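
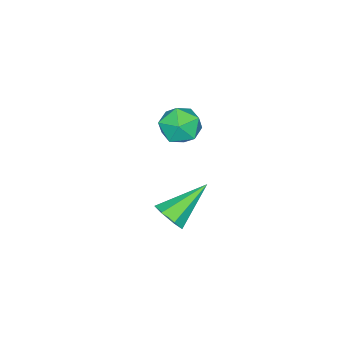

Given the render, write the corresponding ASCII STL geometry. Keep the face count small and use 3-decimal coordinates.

solid 
facet normal -0.267 0.964 0.014
outer loop
vertex 1.828 -0.153 1.444
vertex 0.931 -0.4 1.34
vertex 1.295 -0.312 2.197
endloop
endfacet
facet normal 0.320 0.856 0.407
outer loop
vertex 1.828 -0.153 1.444
vertex 1.295 -0.312 2.197
vertex 2.175 -0.629 2.172
endloop
endfacet
facet normal 0.820 0.572 -0.017
outer loop
vertex 1.828 -0.153 1.444
vertex 2.175 -0.629 2.172
vertex 2.355 -0.912 1.298
endloop
endfacet
facet normal 0.542 0.506 -0.671
outer loop
vertex 1.828 -0.153 1.444
vertex 2.355 -0.912 1.298
vertex 1.587 -0.771 0.784
endloop
endfacet
facet normal -0.130 0.747 -0.652
outer loop
vertex 1.828 -0.153 1.444
vertex 1.587 -0.771 0.784
vertex 0.931 -0.4 1.34
endloop
endfacet
facet normal 0.162 0.377 0.912
outer loop
vertex 2.175 -0.629 2.172
vertex 1.295 -0.312 2.197
vertex 1.493 -1.169 2.516
endloop
endfacet
facet normal -0.787 0.551 0.278
outer loop
vertex 1.295 -0.312 2.197
vertex 0.931 -0.4 1.34
vertex 0.725 -1.028 2.002
endloop
endfacet
facet normal -0.564 0.202 -0.801
outer loop
vertex 0.931 -0.4 1.34
vertex 1.587 -0.771 0.784
vertex 0.905 -1.311 1.128
endloop
endfacet
facet normal 0.522 -0.189 -0.832
outer loop
vertex 1.587 -0.771 0.784
vertex 2.355 -0.912 1.298
vertex 1.785 -1.628 1.103
endloop
endfacet
facet normal 0.971 -0.080 0.226
outer loop
vertex 2.355 -0.912 1.298
vertex 2.175 -0.629 2.172
vertex 2.149 -1.54 1.96
endloop
endfacet
facet normal -0.542 -0.506 0.671
outer loop
vertex 1.252 -1.787 1.856
vertex 1.493 -1.169 2.516
vertex 0.725 -1.028 2.002
endloop
endfacet
facet normal -0.820 -0.572 0.017
outer loop
vertex 1.252 -1.787 1.856
vertex 0.725 -1.028 2.002
vertex 0.905 -1.311 1.128
endloop
endfacet
facet normal -0.320 -0.856 -0.407
outer loop
vertex 1.252 -1.787 1.856
vertex 0.905 -1.311 1.128
vertex 1.785 -1.628 1.103
endloop
endfacet
facet normal 0.267 -0.964 -0.014
outer loop
vertex 1.252 -1.787 1.856
vertex 1.785 -1.628 1.103
vertex 2.149 -1.54 1.96
endloop
endfacet
facet normal 0.130 -0.747 0.652
outer loop
vertex 1.252 -1.787 1.856
vertex 2.149 -1.54 1.96
vertex 1.493 -1.169 2.516
endloop
endfacet
facet normal -0.522 0.189 0.832
outer loop
vertex 0.725 -1.028 2.002
vertex 1.493 -1.169 2.516
vertex 1.295 -0.312 2.197
endloop
endfacet
facet normal -0.971 0.080 -0.226
outer loop
vertex 0.905 -1.311 1.128
vertex 0.725 -1.028 2.002
vertex 0.931 -0.4 1.34
endloop
endfacet
facet normal -0.162 -0.377 -0.912
outer loop
vertex 1.785 -1.628 1.103
vertex 0.905 -1.311 1.128
vertex 1.587 -0.771 0.784
endloop
endfacet
facet normal 0.787 -0.551 -0.278
outer loop
vertex 2.149 -1.54 1.96
vertex 1.785 -1.628 1.103
vertex 2.355 -0.912 1.298
endloop
endfacet
facet normal 0.564 -0.202 0.801
outer loop
vertex 1.493 -1.169 2.516
vertex 2.149 -1.54 1.96
vertex 2.175 -0.629 2.172
endloop
endfacet
facet normal 0.748 -0.348 -0.565
outer loop
vertex 2.914 -0.366 -2.858
vertex 2.458 -0.892 -3.138
vertex 2.586 -0.199 -3.395
endloop
endfacet
facet normal 0.180 0.965 0.190
outer loop
vertex 2.914 -0.366 -2.858
vertex 2.586 -0.199 -3.395
vertex 0.902 -0.168 -1.962
endloop
endfacet
facet normal 0.748 -0.348 -0.565
outer loop
vertex 2.586 -0.199 -3.395
vertex 2.458 -0.892 -3.138
vertex 2.162 -0.554 -3.738
endloop
endfacet
facet normal -0.350 0.833 -0.429
outer loop
vertex 2.586 -0.199 -3.395
vertex 2.162 -0.554 -3.738
vertex 0.902 -0.168 -1.962
endloop
endfacet
facet normal 0.748 -0.348 -0.565
outer loop
vertex 2.162 -0.554 -3.738
vertex 2.458 -0.892 -3.138
vertex 1.961 -1.163 -3.629
endloop
endfacet
facet normal -0.790 0.154 -0.594
outer loop
vertex 2.162 -0.554 -3.738
vertex 1.961 -1.163 -3.629
vertex 0.902 -0.168 -1.962
endloop
endfacet
facet normal 0.748 -0.348 -0.565
outer loop
vertex 1.961 -1.163 -3.629
vertex 2.458 -0.892 -3.138
vertex 2.134 -1.568 -3.15
endloop
endfacet
facet normal -0.809 -0.559 -0.180
outer loop
vertex 1.961 -1.163 -3.629
vertex 2.134 -1.568 -3.15
vertex 0.902 -0.168 -1.962
endloop
endfacet
facet normal 0.747 -0.348 -0.566
outer loop
vertex 2.134 -1.568 -3.15
vertex 2.458 -0.892 -3.138
vertex 2.552 -1.464 -2.662
endloop
endfacet
facet normal -0.393 -0.771 0.501
outer loop
vertex 2.134 -1.568 -3.15
vertex 2.552 -1.464 -2.662
vertex 0.902 -0.168 -1.962
endloop
endfacet
facet normal 0.748 -0.347 -0.565
outer loop
vertex 2.552 -1.464 -2.662
vertex 2.458 -0.892 -3.138
vertex 2.899 -0.928 -2.532
endloop
endfacet
facet normal 0.145 -0.321 0.936
outer loop
vertex 2.552 -1.464 -2.662
vertex 2.899 -0.928 -2.532
vertex 0.902 -0.168 -1.962
endloop
endfacet
facet normal 0.748 -0.348 -0.565
outer loop
vertex 2.899 -0.928 -2.532
vertex 2.458 -0.892 -3.138
vertex 2.914 -0.366 -2.858
endloop
endfacet
facet normal 0.400 0.452 0.798
outer loop
vertex 2.899 -0.928 -2.532
vertex 2.914 -0.366 -2.858
vertex 0.902 -0.168 -1.962
endloop
endfacet

endsolid


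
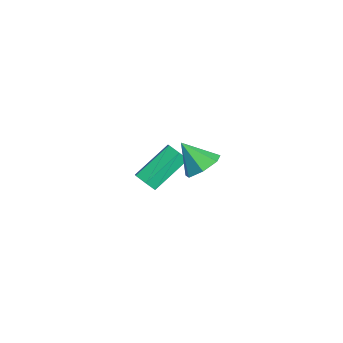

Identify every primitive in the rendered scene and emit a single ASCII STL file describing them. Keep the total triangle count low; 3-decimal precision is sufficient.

solid 
facet normal 0.399 0.534 -0.746
outer loop
vertex 2.637 0.302 0.503
vertex 1.915 0.425 0.205
vertex 2.312 0.862 0.73
endloop
endfacet
facet normal 0.503 -0.057 0.862
outer loop
vertex 2.637 0.302 0.503
vertex 2.312 0.862 0.73
vertex 1.385 -0.285 1.195
endloop
endfacet
facet normal 0.399 0.534 -0.746
outer loop
vertex 2.312 0.862 0.73
vertex 1.915 0.425 0.205
vertex 1.689 1.093 0.562
endloop
endfacet
facet normal -0.083 0.431 0.899
outer loop
vertex 2.312 0.862 0.73
vertex 1.689 1.093 0.562
vertex 1.385 -0.285 1.195
endloop
endfacet
facet normal 0.400 0.534 -0.745
outer loop
vertex 1.689 1.093 0.562
vertex 1.915 0.425 0.205
vertex 1.236 0.821 0.124
endloop
endfacet
facet normal -0.749 0.406 0.523
outer loop
vertex 1.689 1.093 0.562
vertex 1.236 0.821 0.124
vertex 1.385 -0.285 1.195
endloop
endfacet
facet normal 0.401 0.535 -0.744
outer loop
vertex 1.236 0.821 0.124
vertex 1.915 0.425 0.205
vertex 1.295 0.252 -0.253
endloop
endfacet
facet normal -0.993 -0.115 0.019
outer loop
vertex 1.236 0.821 0.124
vertex 1.295 0.252 -0.253
vertex 1.385 -0.285 1.195
endloop
endfacet
facet normal 0.401 0.534 -0.744
outer loop
vertex 1.295 0.252 -0.253
vertex 1.915 0.425 0.205
vertex 1.821 -0.187 -0.285
endloop
endfacet
facet normal -0.631 -0.739 -0.235
outer loop
vertex 1.295 0.252 -0.253
vertex 1.821 -0.187 -0.285
vertex 1.385 -0.285 1.195
endloop
endfacet
facet normal 0.399 0.535 -0.745
outer loop
vertex 1.821 -0.187 -0.285
vertex 1.915 0.425 0.205
vertex 2.418 -0.164 0.051
endloop
endfacet
facet normal 0.065 -0.997 -0.047
outer loop
vertex 1.821 -0.187 -0.285
vertex 2.418 -0.164 0.051
vertex 1.385 -0.285 1.195
endloop
endfacet
facet normal 0.399 0.535 -0.745
outer loop
vertex 2.418 -0.164 0.051
vertex 1.915 0.425 0.205
vertex 2.637 0.302 0.503
endloop
endfacet
facet normal 0.569 -0.695 0.440
outer loop
vertex 2.418 -0.164 0.051
vertex 2.637 0.302 0.503
vertex 1.385 -0.285 1.195
endloop
endfacet
facet normal 0.343 -0.729 -0.592
outer loop
vertex -1.988 -1.103 -3.568
vertex -2.47 -1.07 -3.888
vertex -2.01 -0.744 -4.023
endloop
endfacet
facet normal 0.938 0.292 0.185
outer loop
vertex -1.988 -1.103 -3.568
vertex -2.01 -0.744 -4.023
vertex -2.648 0.298 -2.432
endloop
endfacet
facet normal 0.938 0.292 0.185
outer loop
vertex -2.648 0.298 -2.432
vertex -2.01 -0.744 -4.023
vertex -2.67 0.656 -2.887
endloop
endfacet
facet normal -0.344 0.730 0.591
outer loop
vertex -2.648 0.298 -2.432
vertex -2.67 0.656 -2.887
vertex -3.13 0.33 -2.752
endloop
endfacet
facet normal 0.343 -0.729 -0.592
outer loop
vertex -2.01 -0.744 -4.023
vertex -2.47 -1.07 -3.888
vertex -2.492 -0.711 -4.343
endloop
endfacet
facet normal 0.436 0.682 -0.587
outer loop
vertex -2.01 -0.744 -4.023
vertex -2.492 -0.711 -4.343
vertex -2.67 0.656 -2.887
endloop
endfacet
facet normal 0.436 0.682 -0.587
outer loop
vertex -2.67 0.656 -2.887
vertex -2.492 -0.711 -4.343
vertex -3.152 0.689 -3.207
endloop
endfacet
facet normal -0.343 0.729 0.592
outer loop
vertex -2.67 0.656 -2.887
vertex -3.152 0.689 -3.207
vertex -3.13 0.33 -2.752
endloop
endfacet
facet normal 0.344 -0.729 -0.592
outer loop
vertex -2.492 -0.711 -4.343
vertex -2.47 -1.07 -3.888
vertex -2.952 -1.038 -4.208
endloop
endfacet
facet normal -0.503 0.389 -0.772
outer loop
vertex -2.492 -0.711 -4.343
vertex -2.952 -1.038 -4.208
vertex -3.152 0.689 -3.207
endloop
endfacet
facet normal -0.502 0.389 -0.772
outer loop
vertex -3.152 0.689 -3.207
vertex -2.952 -1.038 -4.208
vertex -3.612 0.363 -3.072
endloop
endfacet
facet normal -0.343 0.729 0.592
outer loop
vertex -3.152 0.689 -3.207
vertex -3.612 0.363 -3.072
vertex -3.13 0.33 -2.752
endloop
endfacet
facet normal 0.344 -0.730 -0.591
outer loop
vertex -2.952 -1.038 -4.208
vertex -2.47 -1.07 -3.888
vertex -2.93 -1.396 -3.753
endloop
endfacet
facet normal -0.938 -0.292 -0.185
outer loop
vertex -2.952 -1.038 -4.208
vertex -2.93 -1.396 -3.753
vertex -3.612 0.363 -3.072
endloop
endfacet
facet normal -0.938 -0.292 -0.185
outer loop
vertex -3.612 0.363 -3.072
vertex -2.93 -1.396 -3.753
vertex -3.59 0.004 -2.617
endloop
endfacet
facet normal -0.343 0.729 0.592
outer loop
vertex -3.612 0.363 -3.072
vertex -3.59 0.004 -2.617
vertex -3.13 0.33 -2.752
endloop
endfacet
facet normal 0.343 -0.729 -0.592
outer loop
vertex -2.93 -1.396 -3.753
vertex -2.47 -1.07 -3.888
vertex -2.448 -1.429 -3.433
endloop
endfacet
facet normal -0.436 -0.682 0.587
outer loop
vertex -2.93 -1.396 -3.753
vertex -2.448 -1.429 -3.433
vertex -3.59 0.004 -2.617
endloop
endfacet
facet normal -0.436 -0.682 0.587
outer loop
vertex -3.59 0.004 -2.617
vertex -2.448 -1.429 -3.433
vertex -3.108 -0.029 -2.297
endloop
endfacet
facet normal -0.343 0.729 0.592
outer loop
vertex -3.59 0.004 -2.617
vertex -3.108 -0.029 -2.297
vertex -3.13 0.33 -2.752
endloop
endfacet
facet normal 0.343 -0.729 -0.592
outer loop
vertex -2.448 -1.429 -3.433
vertex -2.47 -1.07 -3.888
vertex -1.988 -1.103 -3.568
endloop
endfacet
facet normal 0.503 -0.389 0.772
outer loop
vertex -2.448 -1.429 -3.433
vertex -1.988 -1.103 -3.568
vertex -3.108 -0.029 -2.297
endloop
endfacet
facet normal 0.503 -0.389 0.772
outer loop
vertex -3.108 -0.029 -2.297
vertex -1.988 -1.103 -3.568
vertex -2.648 0.298 -2.432
endloop
endfacet
facet normal -0.344 0.729 0.592
outer loop
vertex -3.108 -0.029 -2.297
vertex -2.648 0.298 -2.432
vertex -3.13 0.33 -2.752
endloop
endfacet

endsolid


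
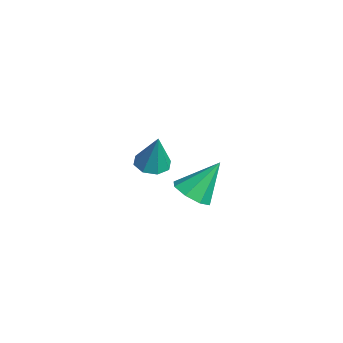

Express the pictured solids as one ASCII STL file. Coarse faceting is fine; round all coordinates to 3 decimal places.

solid 
facet normal 0.047 -0.612 -0.789
outer loop
vertex 4.329 -0.076 1.573
vertex 3.58 0.438 1.13
vertex 4.588 0.507 1.136
endloop
endfacet
facet normal 0.843 0.028 0.537
outer loop
vertex 4.329 -0.076 1.573
vertex 4.588 0.507 1.136
vertex 3.48 1.742 2.81
endloop
endfacet
facet normal 0.047 -0.613 -0.789
outer loop
vertex 4.588 0.507 1.136
vertex 3.58 0.438 1.13
vertex 4.256 1.049 0.695
endloop
endfacet
facet normal 0.807 0.581 0.106
outer loop
vertex 4.588 0.507 1.136
vertex 4.256 1.049 0.695
vertex 3.48 1.742 2.81
endloop
endfacet
facet normal 0.047 -0.613 -0.789
outer loop
vertex 4.256 1.049 0.695
vertex 3.58 0.438 1.13
vertex 3.529 1.233 0.509
endloop
endfacet
facet normal 0.288 0.936 -0.201
outer loop
vertex 4.256 1.049 0.695
vertex 3.529 1.233 0.509
vertex 3.48 1.742 2.81
endloop
endfacet
facet normal 0.047 -0.613 -0.789
outer loop
vertex 3.529 1.233 0.509
vertex 3.58 0.438 1.13
vertex 2.831 0.951 0.687
endloop
endfacet
facet normal -0.411 0.888 -0.205
outer loop
vertex 3.529 1.233 0.509
vertex 2.831 0.951 0.687
vertex 3.48 1.742 2.81
endloop
endfacet
facet normal 0.047 -0.612 -0.789
outer loop
vertex 2.831 0.951 0.687
vertex 3.58 0.438 1.13
vertex 2.572 0.368 1.124
endloop
endfacet
facet normal -0.881 0.464 0.097
outer loop
vertex 2.831 0.951 0.687
vertex 2.572 0.368 1.124
vertex 3.48 1.742 2.81
endloop
endfacet
facet normal 0.047 -0.612 -0.789
outer loop
vertex 2.572 0.368 1.124
vertex 3.58 0.438 1.13
vertex 2.904 -0.174 1.564
endloop
endfacet
facet normal -0.845 -0.089 0.528
outer loop
vertex 2.572 0.368 1.124
vertex 2.904 -0.174 1.564
vertex 3.48 1.742 2.81
endloop
endfacet
facet normal 0.047 -0.612 -0.790
outer loop
vertex 2.904 -0.174 1.564
vertex 3.58 0.438 1.13
vertex 3.631 -0.358 1.75
endloop
endfacet
facet normal -0.326 -0.445 0.834
outer loop
vertex 2.904 -0.174 1.564
vertex 3.631 -0.358 1.75
vertex 3.48 1.742 2.81
endloop
endfacet
facet normal 0.047 -0.612 -0.790
outer loop
vertex 3.631 -0.358 1.75
vertex 3.58 0.438 1.13
vertex 4.329 -0.076 1.573
endloop
endfacet
facet normal 0.373 -0.397 0.839
outer loop
vertex 3.631 -0.358 1.75
vertex 4.329 -0.076 1.573
vertex 3.48 1.742 2.81
endloop
endfacet
facet normal -0.275 -0.070 -0.959
outer loop
vertex -1.391 -0.429 -0.493
vertex -2.021 0.198 -0.358
vertex -1.157 0.208 -0.607
endloop
endfacet
facet normal 0.937 -0.318 0.148
outer loop
vertex -1.391 -0.429 -0.493
vertex -1.157 0.208 -0.607
vertex -1.459 0.342 1.598
endloop
endfacet
facet normal -0.275 -0.070 -0.959
outer loop
vertex -1.157 0.208 -0.607
vertex -2.021 0.198 -0.358
vertex -1.429 0.84 -0.575
endloop
endfacet
facet normal 0.916 0.389 0.102
outer loop
vertex -1.157 0.208 -0.607
vertex -1.429 0.84 -0.575
vertex -1.459 0.342 1.598
endloop
endfacet
facet normal -0.275 -0.071 -0.959
outer loop
vertex -1.429 0.84 -0.575
vertex -2.021 0.198 -0.358
vertex -2.049 1.096 -0.416
endloop
endfacet
facet normal 0.418 0.884 0.208
outer loop
vertex -1.429 0.84 -0.575
vertex -2.049 1.096 -0.416
vertex -1.459 0.342 1.598
endloop
endfacet
facet normal -0.277 -0.071 -0.958
outer loop
vertex -2.049 1.096 -0.416
vertex -2.021 0.198 -0.358
vertex -2.652 0.826 -0.222
endloop
endfacet
facet normal -0.262 0.876 0.405
outer loop
vertex -2.049 1.096 -0.416
vertex -2.652 0.826 -0.222
vertex -1.459 0.342 1.598
endloop
endfacet
facet normal -0.276 -0.070 -0.959
outer loop
vertex -2.652 0.826 -0.222
vertex -2.021 0.198 -0.358
vertex -2.886 0.188 -0.108
endloop
endfacet
facet normal -0.729 0.370 0.576
outer loop
vertex -2.652 0.826 -0.222
vertex -2.886 0.188 -0.108
vertex -1.459 0.342 1.598
endloop
endfacet
facet normal -0.276 -0.070 -0.959
outer loop
vertex -2.886 0.188 -0.108
vertex -2.021 0.198 -0.358
vertex -2.614 -0.444 -0.14
endloop
endfacet
facet normal -0.707 -0.336 0.622
outer loop
vertex -2.886 0.188 -0.108
vertex -2.614 -0.444 -0.14
vertex -1.459 0.342 1.598
endloop
endfacet
facet normal -0.276 -0.070 -0.958
outer loop
vertex -2.614 -0.444 -0.14
vertex -2.021 0.198 -0.358
vertex -1.994 -0.7 -0.3
endloop
endfacet
facet normal -0.210 -0.831 0.515
outer loop
vertex -2.614 -0.444 -0.14
vertex -1.994 -0.7 -0.3
vertex -1.459 0.342 1.598
endloop
endfacet
facet normal -0.275 -0.070 -0.959
outer loop
vertex -1.994 -0.7 -0.3
vertex -2.021 0.198 -0.358
vertex -1.391 -0.429 -0.493
endloop
endfacet
facet normal 0.472 -0.822 0.319
outer loop
vertex -1.994 -0.7 -0.3
vertex -1.391 -0.429 -0.493
vertex -1.459 0.342 1.598
endloop
endfacet

endsolid


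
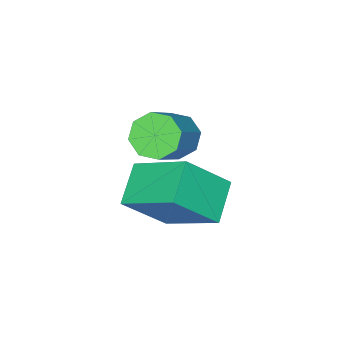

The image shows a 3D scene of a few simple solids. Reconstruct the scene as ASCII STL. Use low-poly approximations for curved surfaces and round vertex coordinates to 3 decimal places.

solid 
facet normal -0.729 -0.252 -0.636
outer loop
vertex 1.278 0.953 -0.658
vertex 0.836 1.565 -0.394
vertex 1.377 1.467 -0.975
endloop
endfacet
facet normal 0.664 -0.481 -0.572
outer loop
vertex 1.278 0.953 -0.658
vertex 1.377 1.467 -0.975
vertex 2.525 1.382 0.429
endloop
endfacet
facet normal 0.665 -0.479 -0.573
outer loop
vertex 2.525 1.382 0.429
vertex 1.377 1.467 -0.975
vertex 2.624 1.897 0.113
endloop
endfacet
facet normal 0.730 0.250 0.636
outer loop
vertex 2.525 1.382 0.429
vertex 2.624 1.897 0.113
vertex 2.084 1.995 0.694
endloop
endfacet
facet normal -0.729 -0.252 -0.636
outer loop
vertex 1.377 1.467 -0.975
vertex 0.836 1.565 -0.394
vertex 1.159 2.039 -0.952
endloop
endfacet
facet normal 0.585 0.254 -0.770
outer loop
vertex 1.377 1.467 -0.975
vertex 1.159 2.039 -0.952
vertex 2.624 1.897 0.113
endloop
endfacet
facet normal 0.585 0.253 -0.771
outer loop
vertex 2.624 1.897 0.113
vertex 1.159 2.039 -0.952
vertex 2.407 2.469 0.136
endloop
endfacet
facet normal 0.730 0.251 0.636
outer loop
vertex 2.624 1.897 0.113
vertex 2.407 2.469 0.136
vertex 2.084 1.995 0.694
endloop
endfacet
facet normal -0.731 -0.250 -0.635
outer loop
vertex 1.159 2.039 -0.952
vertex 0.836 1.565 -0.394
vertex 0.753 2.333 -0.601
endloop
endfacet
facet normal 0.161 0.840 -0.517
outer loop
vertex 1.159 2.039 -0.952
vertex 0.753 2.333 -0.601
vertex 2.407 2.469 0.136
endloop
endfacet
facet normal 0.161 0.841 -0.517
outer loop
vertex 2.407 2.469 0.136
vertex 0.753 2.333 -0.601
vertex 2.0 2.763 0.487
endloop
endfacet
facet normal 0.730 0.251 0.636
outer loop
vertex 2.407 2.469 0.136
vertex 2.0 2.763 0.487
vertex 2.084 1.995 0.694
endloop
endfacet
facet normal -0.730 -0.250 -0.636
outer loop
vertex 0.753 2.333 -0.601
vertex 0.836 1.565 -0.394
vertex 0.395 2.178 -0.129
endloop
endfacet
facet normal -0.355 0.934 0.038
outer loop
vertex 0.753 2.333 -0.601
vertex 0.395 2.178 -0.129
vertex 2.0 2.763 0.487
endloop
endfacet
facet normal -0.355 0.934 0.039
outer loop
vertex 2.0 2.763 0.487
vertex 0.395 2.178 -0.129
vertex 1.642 2.607 0.958
endloop
endfacet
facet normal 0.729 0.251 0.637
outer loop
vertex 2.0 2.763 0.487
vertex 1.642 2.607 0.958
vertex 2.084 1.995 0.694
endloop
endfacet
facet normal -0.730 -0.250 -0.636
outer loop
vertex 0.395 2.178 -0.129
vertex 0.836 1.565 -0.394
vertex 0.296 1.663 0.187
endloop
endfacet
facet normal -0.665 0.479 0.573
outer loop
vertex 0.395 2.178 -0.129
vertex 0.296 1.663 0.187
vertex 1.642 2.607 0.958
endloop
endfacet
facet normal -0.665 0.481 0.572
outer loop
vertex 1.642 2.607 0.958
vertex 0.296 1.663 0.187
vertex 1.543 2.093 1.275
endloop
endfacet
facet normal 0.729 0.252 0.636
outer loop
vertex 1.642 2.607 0.958
vertex 1.543 2.093 1.275
vertex 2.084 1.995 0.694
endloop
endfacet
facet normal -0.730 -0.251 -0.636
outer loop
vertex 0.296 1.663 0.187
vertex 0.836 1.565 -0.394
vertex 0.513 1.091 0.164
endloop
endfacet
facet normal -0.585 -0.253 0.771
outer loop
vertex 0.296 1.663 0.187
vertex 0.513 1.091 0.164
vertex 1.543 2.093 1.275
endloop
endfacet
facet normal -0.584 -0.254 0.771
outer loop
vertex 1.543 2.093 1.275
vertex 0.513 1.091 0.164
vertex 1.761 1.521 1.252
endloop
endfacet
facet normal 0.729 0.252 0.636
outer loop
vertex 1.543 2.093 1.275
vertex 1.761 1.521 1.252
vertex 2.084 1.995 0.694
endloop
endfacet
facet normal -0.730 -0.251 -0.636
outer loop
vertex 0.513 1.091 0.164
vertex 0.836 1.565 -0.394
vertex 0.92 0.797 -0.187
endloop
endfacet
facet normal -0.161 -0.841 0.517
outer loop
vertex 0.513 1.091 0.164
vertex 0.92 0.797 -0.187
vertex 1.761 1.521 1.252
endloop
endfacet
facet normal -0.161 -0.840 0.517
outer loop
vertex 1.761 1.521 1.252
vertex 0.92 0.797 -0.187
vertex 2.167 1.227 0.901
endloop
endfacet
facet normal 0.731 0.250 0.635
outer loop
vertex 1.761 1.521 1.252
vertex 2.167 1.227 0.901
vertex 2.084 1.995 0.694
endloop
endfacet
facet normal -0.729 -0.251 -0.637
outer loop
vertex 0.92 0.797 -0.187
vertex 0.836 1.565 -0.394
vertex 1.278 0.953 -0.658
endloop
endfacet
facet normal 0.356 -0.934 -0.039
outer loop
vertex 0.92 0.797 -0.187
vertex 1.278 0.953 -0.658
vertex 2.167 1.227 0.901
endloop
endfacet
facet normal 0.354 -0.934 -0.038
outer loop
vertex 2.167 1.227 0.901
vertex 1.278 0.953 -0.658
vertex 2.525 1.382 0.429
endloop
endfacet
facet normal 0.730 0.250 0.636
outer loop
vertex 2.167 1.227 0.901
vertex 2.525 1.382 0.429
vertex 2.084 1.995 0.694
endloop
endfacet
facet normal -0.775 -0.403 0.487
outer loop
vertex 3.161 4.234 1.696
vertex 2.055 4.854 0.447
vertex 3.395 2.49 0.625
endloop
endfacet
facet normal 0.622 -0.348 0.702
outer loop
vertex 4.465 3.046 -0.047
vertex 3.161 4.234 1.696
vertex 3.395 2.49 0.625
endloop
endfacet
facet normal -0.775 -0.403 0.486
outer loop
vertex 3.395 2.49 0.625
vertex 2.055 4.854 0.447
vertex 2.289 3.11 -0.625
endloop
endfacet
facet normal 0.113 -0.847 -0.520
outer loop
vertex 2.289 3.11 -0.625
vertex 4.465 3.046 -0.047
vertex 3.395 2.49 0.625
endloop
endfacet
facet normal -0.113 0.846 0.520
outer loop
vertex 3.161 4.234 1.696
vertex 3.125 5.41 -0.225
vertex 2.055 4.854 0.447
endloop
endfacet
facet normal 0.621 -0.348 0.702
outer loop
vertex 4.231 4.79 1.025
vertex 3.161 4.234 1.696
vertex 4.465 3.046 -0.047
endloop
endfacet
facet normal -0.114 0.846 0.520
outer loop
vertex 4.231 4.79 1.025
vertex 3.125 5.41 -0.225
vertex 3.161 4.234 1.696
endloop
endfacet
facet normal -0.622 0.348 -0.702
outer loop
vertex 2.055 4.854 0.447
vertex 3.125 5.41 -0.225
vertex 2.289 3.11 -0.625
endloop
endfacet
facet normal 0.113 -0.846 -0.520
outer loop
vertex 3.359 3.666 -1.296
vertex 4.465 3.046 -0.047
vertex 2.289 3.11 -0.625
endloop
endfacet
facet normal -0.621 0.348 -0.702
outer loop
vertex 2.289 3.11 -0.625
vertex 3.125 5.41 -0.225
vertex 3.359 3.666 -1.296
endloop
endfacet
facet normal 0.775 0.403 -0.486
outer loop
vertex 3.359 3.666 -1.296
vertex 4.231 4.79 1.025
vertex 4.465 3.046 -0.047
endloop
endfacet
facet normal 0.775 0.403 -0.486
outer loop
vertex 3.125 5.41 -0.225
vertex 4.231 4.79 1.025
vertex 3.359 3.666 -1.296
endloop
endfacet

endsolid


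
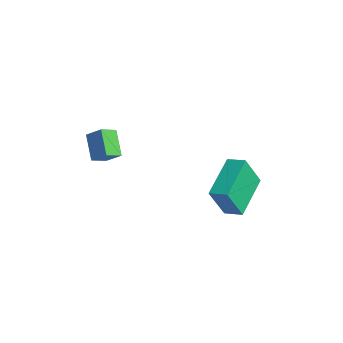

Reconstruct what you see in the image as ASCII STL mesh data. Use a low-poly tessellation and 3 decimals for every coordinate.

solid 
facet normal -0.529 0.744 0.408
outer loop
vertex 2.182 3.692 0.691
vertex 2.886 4.09 0.877
vertex 2.134 4.458 -0.769
endloop
endfacet
facet normal -0.848 -0.480 -0.224
outer loop
vertex 3.234 2.91 -1.617
vertex 2.182 3.692 0.691
vertex 2.134 4.458 -0.769
endloop
endfacet
facet normal -0.529 0.744 0.408
outer loop
vertex 2.134 4.458 -0.769
vertex 2.886 4.09 0.877
vertex 2.838 4.856 -0.583
endloop
endfacet
facet normal -0.029 0.464 -0.885
outer loop
vertex 2.838 4.856 -0.583
vertex 3.234 2.91 -1.617
vertex 2.134 4.458 -0.769
endloop
endfacet
facet normal 0.029 -0.464 0.885
outer loop
vertex 2.182 3.692 0.691
vertex 3.986 2.542 0.029
vertex 2.886 4.09 0.877
endloop
endfacet
facet normal -0.848 -0.480 -0.224
outer loop
vertex 3.282 2.144 -0.157
vertex 2.182 3.692 0.691
vertex 3.234 2.91 -1.617
endloop
endfacet
facet normal 0.029 -0.464 0.885
outer loop
vertex 3.282 2.144 -0.157
vertex 3.986 2.542 0.029
vertex 2.182 3.692 0.691
endloop
endfacet
facet normal 0.848 0.480 0.224
outer loop
vertex 2.886 4.09 0.877
vertex 3.986 2.542 0.029
vertex 2.838 4.856 -0.583
endloop
endfacet
facet normal -0.029 0.464 -0.885
outer loop
vertex 3.938 3.308 -1.431
vertex 3.234 2.91 -1.617
vertex 2.838 4.856 -0.583
endloop
endfacet
facet normal 0.848 0.480 0.224
outer loop
vertex 2.838 4.856 -0.583
vertex 3.986 2.542 0.029
vertex 3.938 3.308 -1.431
endloop
endfacet
facet normal 0.529 -0.744 -0.408
outer loop
vertex 3.938 3.308 -1.431
vertex 3.282 2.144 -0.157
vertex 3.234 2.91 -1.617
endloop
endfacet
facet normal 0.529 -0.744 -0.408
outer loop
vertex 3.986 2.542 0.029
vertex 3.282 2.144 -0.157
vertex 3.938 3.308 -1.431
endloop
endfacet
facet normal -0.688 0.208 0.695
outer loop
vertex -1.968 0.284 1.313
vertex -2.068 1.031 0.99
vertex -2.64 -0.05 0.748
endloop
endfacet
facet normal 0.122 -0.911 0.394
outer loop
vertex -1.712 -0.331 -0.19
vertex -1.968 0.284 1.313
vertex -2.64 -0.05 0.748
endloop
endfacet
facet normal -0.687 0.208 0.696
outer loop
vertex -2.64 -0.05 0.748
vertex -2.068 1.031 0.99
vertex -2.741 0.697 0.425
endloop
endfacet
facet normal -0.715 -0.357 -0.601
outer loop
vertex -2.741 0.697 0.425
vertex -1.712 -0.331 -0.19
vertex -2.64 -0.05 0.748
endloop
endfacet
facet normal 0.715 0.356 0.601
outer loop
vertex -1.968 0.284 1.313
vertex -1.14 0.75 0.052
vertex -2.068 1.031 0.99
endloop
endfacet
facet normal 0.122 -0.911 0.394
outer loop
vertex -1.039 0.003 0.375
vertex -1.968 0.284 1.313
vertex -1.712 -0.331 -0.19
endloop
endfacet
facet normal 0.715 0.357 0.601
outer loop
vertex -1.039 0.003 0.375
vertex -1.14 0.75 0.052
vertex -1.968 0.284 1.313
endloop
endfacet
facet normal -0.122 0.911 -0.394
outer loop
vertex -2.068 1.031 0.99
vertex -1.14 0.75 0.052
vertex -2.741 0.697 0.425
endloop
endfacet
facet normal -0.715 -0.356 -0.602
outer loop
vertex -1.812 0.416 -0.513
vertex -1.712 -0.331 -0.19
vertex -2.741 0.697 0.425
endloop
endfacet
facet normal -0.122 0.911 -0.394
outer loop
vertex -2.741 0.697 0.425
vertex -1.14 0.75 0.052
vertex -1.812 0.416 -0.513
endloop
endfacet
facet normal 0.688 -0.209 -0.696
outer loop
vertex -1.812 0.416 -0.513
vertex -1.039 0.003 0.375
vertex -1.712 -0.331 -0.19
endloop
endfacet
facet normal 0.688 -0.208 -0.695
outer loop
vertex -1.14 0.75 0.052
vertex -1.039 0.003 0.375
vertex -1.812 0.416 -0.513
endloop
endfacet

endsolid


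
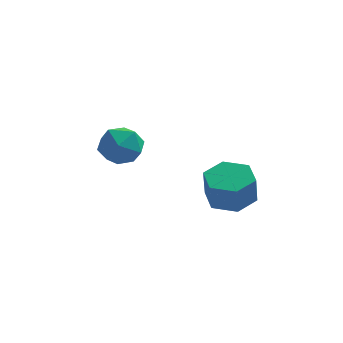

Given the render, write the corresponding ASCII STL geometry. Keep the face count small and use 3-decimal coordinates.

solid 
facet normal -0.949 0.012 -0.314
outer loop
vertex -2.14 1.224 -3.148
vertex -2.39 0.743 -2.411
vertex -2.388 1.657 -2.382
endloop
endfacet
facet normal -0.602 0.596 -0.532
outer loop
vertex -2.14 1.224 -3.148
vertex -2.388 1.657 -2.382
vertex -1.669 1.954 -2.863
endloop
endfacet
facet normal -0.042 0.387 -0.921
outer loop
vertex -2.14 1.224 -3.148
vertex -1.669 1.954 -2.863
vertex -1.227 1.223 -3.19
endloop
endfacet
facet normal -0.044 -0.327 -0.944
outer loop
vertex -2.14 1.224 -3.148
vertex -1.227 1.223 -3.19
vertex -1.672 0.475 -2.91
endloop
endfacet
facet normal -0.604 -0.558 -0.569
outer loop
vertex -2.14 1.224 -3.148
vertex -1.672 0.475 -2.91
vertex -2.39 0.743 -2.411
endloop
endfacet
facet normal -0.355 0.934 0.046
outer loop
vertex -1.669 1.954 -2.863
vertex -2.388 1.657 -2.382
vertex -1.628 1.925 -1.95
endloop
endfacet
facet normal -0.917 -0.011 0.399
outer loop
vertex -2.388 1.657 -2.382
vertex -2.39 0.743 -2.411
vertex -2.073 1.177 -1.67
endloop
endfacet
facet normal -0.358 -0.934 -0.014
outer loop
vertex -2.39 0.743 -2.411
vertex -1.672 0.475 -2.91
vertex -1.631 0.446 -1.997
endloop
endfacet
facet normal 0.550 -0.559 -0.620
outer loop
vertex -1.672 0.475 -2.91
vertex -1.227 1.223 -3.19
vertex -0.912 0.743 -2.478
endloop
endfacet
facet normal 0.552 0.595 -0.584
outer loop
vertex -1.227 1.223 -3.19
vertex -1.669 1.954 -2.863
vertex -0.91 1.657 -2.449
endloop
endfacet
facet normal 0.044 0.327 0.944
outer loop
vertex -1.16 1.176 -1.712
vertex -1.628 1.925 -1.95
vertex -2.073 1.177 -1.67
endloop
endfacet
facet normal 0.042 -0.387 0.921
outer loop
vertex -1.16 1.176 -1.712
vertex -2.073 1.177 -1.67
vertex -1.631 0.446 -1.997
endloop
endfacet
facet normal 0.602 -0.596 0.532
outer loop
vertex -1.16 1.176 -1.712
vertex -1.631 0.446 -1.997
vertex -0.912 0.743 -2.478
endloop
endfacet
facet normal 0.949 -0.012 0.314
outer loop
vertex -1.16 1.176 -1.712
vertex -0.912 0.743 -2.478
vertex -0.91 1.657 -2.449
endloop
endfacet
facet normal 0.604 0.558 0.569
outer loop
vertex -1.16 1.176 -1.712
vertex -0.91 1.657 -2.449
vertex -1.628 1.925 -1.95
endloop
endfacet
facet normal -0.550 0.559 0.620
outer loop
vertex -2.073 1.177 -1.67
vertex -1.628 1.925 -1.95
vertex -2.388 1.657 -2.382
endloop
endfacet
facet normal -0.552 -0.595 0.584
outer loop
vertex -1.631 0.446 -1.997
vertex -2.073 1.177 -1.67
vertex -2.39 0.743 -2.411
endloop
endfacet
facet normal 0.355 -0.934 -0.046
outer loop
vertex -0.912 0.743 -2.478
vertex -1.631 0.446 -1.997
vertex -1.672 0.475 -2.91
endloop
endfacet
facet normal 0.917 0.011 -0.399
outer loop
vertex -0.91 1.657 -2.449
vertex -0.912 0.743 -2.478
vertex -1.227 1.223 -3.19
endloop
endfacet
facet normal 0.358 0.934 0.014
outer loop
vertex -1.628 1.925 -1.95
vertex -0.91 1.657 -2.449
vertex -1.669 1.954 -2.863
endloop
endfacet
facet normal 0.029 0.253 -0.967
outer loop
vertex 3.129 -1.456 -3.175
vertex 2.266 -1.284 -3.156
vertex 2.846 -0.648 -2.972
endloop
endfacet
facet normal 0.946 0.304 0.108
outer loop
vertex 3.129 -1.456 -3.175
vertex 2.846 -0.648 -2.972
vertex 3.096 -1.747 -2.063
endloop
endfacet
facet normal 0.946 0.304 0.108
outer loop
vertex 3.096 -1.747 -2.063
vertex 2.846 -0.648 -2.972
vertex 2.813 -0.939 -1.86
endloop
endfacet
facet normal -0.029 -0.253 0.967
outer loop
vertex 3.096 -1.747 -2.063
vertex 2.813 -0.939 -1.86
vertex 2.234 -1.576 -2.044
endloop
endfacet
facet normal 0.029 0.253 -0.967
outer loop
vertex 2.846 -0.648 -2.972
vertex 2.266 -1.284 -3.156
vertex 1.983 -0.476 -2.953
endloop
endfacet
facet normal 0.194 0.948 0.254
outer loop
vertex 2.846 -0.648 -2.972
vertex 1.983 -0.476 -2.953
vertex 2.813 -0.939 -1.86
endloop
endfacet
facet normal 0.193 0.948 0.255
outer loop
vertex 2.813 -0.939 -1.86
vertex 1.983 -0.476 -2.953
vertex 1.95 -0.768 -1.841
endloop
endfacet
facet normal -0.029 -0.253 0.967
outer loop
vertex 2.813 -0.939 -1.86
vertex 1.95 -0.768 -1.841
vertex 2.234 -1.576 -2.044
endloop
endfacet
facet normal 0.029 0.253 -0.967
outer loop
vertex 1.983 -0.476 -2.953
vertex 2.266 -1.284 -3.156
vertex 1.404 -1.113 -3.137
endloop
endfacet
facet normal -0.753 0.642 0.146
outer loop
vertex 1.983 -0.476 -2.953
vertex 1.404 -1.113 -3.137
vertex 1.95 -0.768 -1.841
endloop
endfacet
facet normal -0.752 0.643 0.146
outer loop
vertex 1.95 -0.768 -1.841
vertex 1.404 -1.113 -3.137
vertex 1.371 -1.404 -2.025
endloop
endfacet
facet normal -0.029 -0.253 0.967
outer loop
vertex 1.95 -0.768 -1.841
vertex 1.371 -1.404 -2.025
vertex 2.234 -1.576 -2.044
endloop
endfacet
facet normal 0.029 0.253 -0.967
outer loop
vertex 1.404 -1.113 -3.137
vertex 2.266 -1.284 -3.156
vertex 1.687 -1.921 -3.34
endloop
endfacet
facet normal -0.946 -0.304 -0.108
outer loop
vertex 1.404 -1.113 -3.137
vertex 1.687 -1.921 -3.34
vertex 1.371 -1.404 -2.025
endloop
endfacet
facet normal -0.946 -0.304 -0.108
outer loop
vertex 1.371 -1.404 -2.025
vertex 1.687 -1.921 -3.34
vertex 1.654 -2.212 -2.228
endloop
endfacet
facet normal -0.029 -0.253 0.967
outer loop
vertex 1.371 -1.404 -2.025
vertex 1.654 -2.212 -2.228
vertex 2.234 -1.576 -2.044
endloop
endfacet
facet normal 0.029 0.253 -0.967
outer loop
vertex 1.687 -1.921 -3.34
vertex 2.266 -1.284 -3.156
vertex 2.55 -2.092 -3.359
endloop
endfacet
facet normal -0.193 -0.948 -0.254
outer loop
vertex 1.687 -1.921 -3.34
vertex 2.55 -2.092 -3.359
vertex 1.654 -2.212 -2.228
endloop
endfacet
facet normal -0.194 -0.947 -0.255
outer loop
vertex 1.654 -2.212 -2.228
vertex 2.55 -2.092 -3.359
vertex 2.517 -2.384 -2.247
endloop
endfacet
facet normal -0.029 -0.253 0.967
outer loop
vertex 1.654 -2.212 -2.228
vertex 2.517 -2.384 -2.247
vertex 2.234 -1.576 -2.044
endloop
endfacet
facet normal 0.029 0.253 -0.967
outer loop
vertex 2.55 -2.092 -3.359
vertex 2.266 -1.284 -3.156
vertex 3.129 -1.456 -3.175
endloop
endfacet
facet normal 0.752 -0.642 -0.146
outer loop
vertex 2.55 -2.092 -3.359
vertex 3.129 -1.456 -3.175
vertex 2.517 -2.384 -2.247
endloop
endfacet
facet normal 0.753 -0.642 -0.146
outer loop
vertex 2.517 -2.384 -2.247
vertex 3.129 -1.456 -3.175
vertex 3.096 -1.747 -2.063
endloop
endfacet
facet normal -0.029 -0.253 0.967
outer loop
vertex 2.517 -2.384 -2.247
vertex 3.096 -1.747 -2.063
vertex 2.234 -1.576 -2.044
endloop
endfacet

endsolid


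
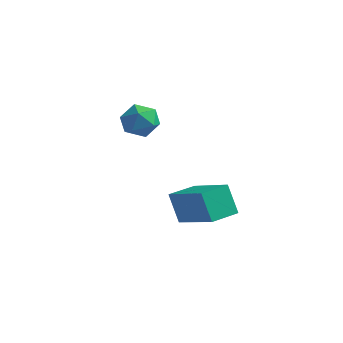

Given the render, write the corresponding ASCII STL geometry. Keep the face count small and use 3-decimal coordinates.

solid 
facet normal -0.863 -0.117 0.491
outer loop
vertex -2.508 1.187 0.966
vertex -2.26 0.488 1.235
vertex -2.114 1.144 1.648
endloop
endfacet
facet normal -0.694 0.573 0.437
outer loop
vertex -2.508 1.187 0.966
vertex -2.114 1.144 1.648
vertex -1.957 1.724 1.137
endloop
endfacet
facet normal -0.632 0.731 -0.257
outer loop
vertex -2.508 1.187 0.966
vertex -1.957 1.724 1.137
vertex -2.005 1.426 0.408
endloop
endfacet
facet normal -0.764 0.138 -0.630
outer loop
vertex -2.508 1.187 0.966
vertex -2.005 1.426 0.408
vertex -2.193 0.663 0.469
endloop
endfacet
facet normal -0.907 -0.386 -0.168
outer loop
vertex -2.508 1.187 0.966
vertex -2.193 0.663 0.469
vertex -2.26 0.488 1.235
endloop
endfacet
facet normal -0.055 0.668 0.742
outer loop
vertex -1.957 1.724 1.137
vertex -2.114 1.144 1.648
vertex -1.367 1.357 1.511
endloop
endfacet
facet normal -0.329 -0.449 0.830
outer loop
vertex -2.114 1.144 1.648
vertex -2.26 0.488 1.235
vertex -1.555 0.594 1.572
endloop
endfacet
facet normal -0.400 -0.885 -0.237
outer loop
vertex -2.26 0.488 1.235
vertex -2.193 0.663 0.469
vertex -1.603 0.296 0.843
endloop
endfacet
facet normal -0.170 -0.037 -0.985
outer loop
vertex -2.193 0.663 0.469
vertex -2.005 1.426 0.408
vertex -1.446 0.876 0.332
endloop
endfacet
facet normal 0.043 0.924 -0.380
outer loop
vertex -2.005 1.426 0.408
vertex -1.957 1.724 1.137
vertex -1.3 1.532 0.745
endloop
endfacet
facet normal 0.764 -0.138 0.630
outer loop
vertex -1.052 0.833 1.014
vertex -1.367 1.357 1.511
vertex -1.555 0.594 1.572
endloop
endfacet
facet normal 0.632 -0.731 0.257
outer loop
vertex -1.052 0.833 1.014
vertex -1.555 0.594 1.572
vertex -1.603 0.296 0.843
endloop
endfacet
facet normal 0.694 -0.573 -0.437
outer loop
vertex -1.052 0.833 1.014
vertex -1.603 0.296 0.843
vertex -1.446 0.876 0.332
endloop
endfacet
facet normal 0.863 0.117 -0.491
outer loop
vertex -1.052 0.833 1.014
vertex -1.446 0.876 0.332
vertex -1.3 1.532 0.745
endloop
endfacet
facet normal 0.907 0.386 0.168
outer loop
vertex -1.052 0.833 1.014
vertex -1.3 1.532 0.745
vertex -1.367 1.357 1.511
endloop
endfacet
facet normal 0.170 0.037 0.985
outer loop
vertex -1.555 0.594 1.572
vertex -1.367 1.357 1.511
vertex -2.114 1.144 1.648
endloop
endfacet
facet normal -0.043 -0.924 0.380
outer loop
vertex -1.603 0.296 0.843
vertex -1.555 0.594 1.572
vertex -2.26 0.488 1.235
endloop
endfacet
facet normal 0.055 -0.668 -0.742
outer loop
vertex -1.446 0.876 0.332
vertex -1.603 0.296 0.843
vertex -2.193 0.663 0.469
endloop
endfacet
facet normal 0.329 0.449 -0.830
outer loop
vertex -1.3 1.532 0.745
vertex -1.446 0.876 0.332
vertex -2.005 1.426 0.408
endloop
endfacet
facet normal 0.400 0.885 0.237
outer loop
vertex -1.367 1.357 1.511
vertex -1.3 1.532 0.745
vertex -1.957 1.724 1.137
endloop
endfacet
facet normal -0.859 0.281 -0.428
outer loop
vertex 0.661 -0.822 -1.096
vertex 0.999 0.246 -1.073
vertex 1.174 -0.961 -2.216
endloop
endfacet
facet normal -0.302 -0.953 -0.020
outer loop
vertex 2.841 -1.506 -1.387
vertex 0.661 -0.822 -1.096
vertex 1.174 -0.961 -2.216
endloop
endfacet
facet normal -0.859 0.281 -0.428
outer loop
vertex 1.174 -0.961 -2.216
vertex 0.999 0.246 -1.073
vertex 1.512 0.107 -2.194
endloop
endfacet
facet normal 0.413 -0.112 -0.904
outer loop
vertex 1.512 0.107 -2.194
vertex 2.841 -1.506 -1.387
vertex 1.174 -0.961 -2.216
endloop
endfacet
facet normal -0.413 0.111 0.904
outer loop
vertex 0.661 -0.822 -1.096
vertex 2.666 -0.299 -0.244
vertex 0.999 0.246 -1.073
endloop
endfacet
facet normal -0.302 -0.953 -0.020
outer loop
vertex 2.328 -1.367 -0.266
vertex 0.661 -0.822 -1.096
vertex 2.841 -1.506 -1.387
endloop
endfacet
facet normal -0.413 0.112 0.904
outer loop
vertex 2.328 -1.367 -0.266
vertex 2.666 -0.299 -0.244
vertex 0.661 -0.822 -1.096
endloop
endfacet
facet normal 0.302 0.953 0.020
outer loop
vertex 0.999 0.246 -1.073
vertex 2.666 -0.299 -0.244
vertex 1.512 0.107 -2.194
endloop
endfacet
facet normal 0.414 -0.111 -0.904
outer loop
vertex 3.179 -0.438 -1.364
vertex 2.841 -1.506 -1.387
vertex 1.512 0.107 -2.194
endloop
endfacet
facet normal 0.302 0.953 0.020
outer loop
vertex 1.512 0.107 -2.194
vertex 2.666 -0.299 -0.244
vertex 3.179 -0.438 -1.364
endloop
endfacet
facet normal 0.859 -0.281 0.428
outer loop
vertex 3.179 -0.438 -1.364
vertex 2.328 -1.367 -0.266
vertex 2.841 -1.506 -1.387
endloop
endfacet
facet normal 0.859 -0.281 0.428
outer loop
vertex 2.666 -0.299 -0.244
vertex 2.328 -1.367 -0.266
vertex 3.179 -0.438 -1.364
endloop
endfacet

endsolid


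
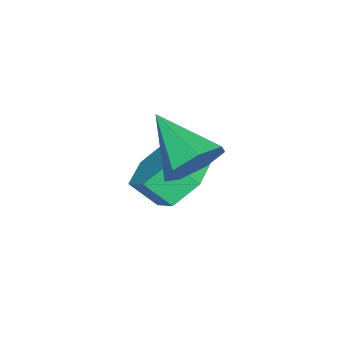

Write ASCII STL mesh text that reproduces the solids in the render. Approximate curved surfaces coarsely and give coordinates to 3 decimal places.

solid 
facet normal -0.084 0.729 -0.680
outer loop
vertex 1.08 -1.946 -1.311
vertex 0.566 -2.554 -1.9
vertex 0.094 -1.99 -1.237
endloop
endfacet
facet normal 0.024 0.683 0.730
outer loop
vertex 1.08 -1.946 -1.311
vertex 0.094 -1.99 -1.237
vertex 1.168 -2.719 -0.591
endloop
endfacet
facet normal 0.025 0.683 0.730
outer loop
vertex 1.168 -2.719 -0.591
vertex 0.094 -1.99 -1.237
vertex 0.182 -2.762 -0.517
endloop
endfacet
facet normal 0.083 -0.729 0.679
outer loop
vertex 1.168 -2.719 -0.591
vertex 0.182 -2.762 -0.517
vertex 0.654 -3.326 -1.18
endloop
endfacet
facet normal -0.083 0.729 -0.679
outer loop
vertex 0.094 -1.99 -1.237
vertex 0.566 -2.554 -1.9
vertex -0.42 -2.597 -1.826
endloop
endfacet
facet normal -0.851 0.304 0.429
outer loop
vertex 0.094 -1.99 -1.237
vertex -0.42 -2.597 -1.826
vertex 0.182 -2.762 -0.517
endloop
endfacet
facet normal -0.851 0.303 0.429
outer loop
vertex 0.182 -2.762 -0.517
vertex -0.42 -2.597 -1.826
vertex -0.332 -3.37 -1.106
endloop
endfacet
facet normal 0.084 -0.729 0.680
outer loop
vertex 0.182 -2.762 -0.517
vertex -0.332 -3.37 -1.106
vertex 0.654 -3.326 -1.18
endloop
endfacet
facet normal -0.083 0.729 -0.679
outer loop
vertex -0.42 -2.597 -1.826
vertex 0.566 -2.554 -1.9
vertex 0.052 -3.161 -2.489
endloop
endfacet
facet normal -0.875 -0.379 -0.300
outer loop
vertex -0.42 -2.597 -1.826
vertex 0.052 -3.161 -2.489
vertex -0.332 -3.37 -1.106
endloop
endfacet
facet normal -0.875 -0.379 -0.300
outer loop
vertex -0.332 -3.37 -1.106
vertex 0.052 -3.161 -2.489
vertex 0.14 -3.934 -1.769
endloop
endfacet
facet normal 0.084 -0.729 0.680
outer loop
vertex -0.332 -3.37 -1.106
vertex 0.14 -3.934 -1.769
vertex 0.654 -3.326 -1.18
endloop
endfacet
facet normal -0.083 0.729 -0.679
outer loop
vertex 0.052 -3.161 -2.489
vertex 0.566 -2.554 -1.9
vertex 1.038 -3.118 -2.563
endloop
endfacet
facet normal -0.025 -0.683 -0.730
outer loop
vertex 0.052 -3.161 -2.489
vertex 1.038 -3.118 -2.563
vertex 0.14 -3.934 -1.769
endloop
endfacet
facet normal -0.024 -0.683 -0.730
outer loop
vertex 0.14 -3.934 -1.769
vertex 1.038 -3.118 -2.563
vertex 1.126 -3.89 -1.843
endloop
endfacet
facet normal 0.084 -0.729 0.680
outer loop
vertex 0.14 -3.934 -1.769
vertex 1.126 -3.89 -1.843
vertex 0.654 -3.326 -1.18
endloop
endfacet
facet normal -0.084 0.729 -0.680
outer loop
vertex 1.038 -3.118 -2.563
vertex 0.566 -2.554 -1.9
vertex 1.552 -2.51 -1.974
endloop
endfacet
facet normal 0.851 -0.303 -0.429
outer loop
vertex 1.038 -3.118 -2.563
vertex 1.552 -2.51 -1.974
vertex 1.126 -3.89 -1.843
endloop
endfacet
facet normal 0.851 -0.303 -0.430
outer loop
vertex 1.126 -3.89 -1.843
vertex 1.552 -2.51 -1.974
vertex 1.64 -3.283 -1.254
endloop
endfacet
facet normal 0.083 -0.729 0.679
outer loop
vertex 1.126 -3.89 -1.843
vertex 1.64 -3.283 -1.254
vertex 0.654 -3.326 -1.18
endloop
endfacet
facet normal -0.084 0.729 -0.680
outer loop
vertex 1.552 -2.51 -1.974
vertex 0.566 -2.554 -1.9
vertex 1.08 -1.946 -1.311
endloop
endfacet
facet normal 0.875 0.379 0.300
outer loop
vertex 1.552 -2.51 -1.974
vertex 1.08 -1.946 -1.311
vertex 1.64 -3.283 -1.254
endloop
endfacet
facet normal 0.875 0.379 0.300
outer loop
vertex 1.64 -3.283 -1.254
vertex 1.08 -1.946 -1.311
vertex 1.168 -2.719 -0.591
endloop
endfacet
facet normal 0.083 -0.729 0.679
outer loop
vertex 1.64 -3.283 -1.254
vertex 1.168 -2.719 -0.591
vertex 0.654 -3.326 -1.18
endloop
endfacet
facet normal 0.473 0.743 -0.473
outer loop
vertex 3.341 -1.852 1.121
vertex 2.553 -1.55 0.807
vertex 2.973 -1.331 1.572
endloop
endfacet
facet normal 0.489 -0.347 0.800
outer loop
vertex 3.341 -1.852 1.121
vertex 2.973 -1.331 1.572
vertex 1.687 -2.91 1.673
endloop
endfacet
facet normal 0.473 0.743 -0.473
outer loop
vertex 2.973 -1.331 1.572
vertex 2.553 -1.55 0.807
vertex 2.29 -0.975 1.448
endloop
endfacet
facet normal -0.102 0.146 0.984
outer loop
vertex 2.973 -1.331 1.572
vertex 2.29 -0.975 1.448
vertex 1.687 -2.91 1.673
endloop
endfacet
facet normal 0.473 0.743 -0.473
outer loop
vertex 2.29 -0.975 1.448
vertex 2.553 -1.55 0.807
vertex 1.804 -1.052 0.841
endloop
endfacet
facet normal -0.762 0.304 0.572
outer loop
vertex 2.29 -0.975 1.448
vertex 1.804 -1.052 0.841
vertex 1.687 -2.91 1.673
endloop
endfacet
facet normal 0.473 0.743 -0.473
outer loop
vertex 1.804 -1.052 0.841
vertex 2.553 -1.55 0.807
vertex 1.882 -1.504 0.209
endloop
endfacet
facet normal -0.992 0.006 -0.127
outer loop
vertex 1.804 -1.052 0.841
vertex 1.882 -1.504 0.209
vertex 1.687 -2.91 1.673
endloop
endfacet
facet normal 0.473 0.744 -0.473
outer loop
vertex 1.882 -1.504 0.209
vertex 2.553 -1.55 0.807
vertex 2.466 -1.991 0.027
endloop
endfacet
facet normal -0.619 -0.524 -0.585
outer loop
vertex 1.882 -1.504 0.209
vertex 2.466 -1.991 0.027
vertex 1.687 -2.91 1.673
endloop
endfacet
facet normal 0.472 0.744 -0.473
outer loop
vertex 2.466 -1.991 0.027
vertex 2.553 -1.55 0.807
vertex 3.115 -2.145 0.433
endloop
endfacet
facet normal 0.077 -0.886 -0.458
outer loop
vertex 2.466 -1.991 0.027
vertex 3.115 -2.145 0.433
vertex 1.687 -2.91 1.673
endloop
endfacet
facet normal 0.473 0.744 -0.472
outer loop
vertex 3.115 -2.145 0.433
vertex 2.553 -1.55 0.807
vertex 3.341 -1.852 1.121
endloop
endfacet
facet normal 0.569 -0.807 0.157
outer loop
vertex 3.115 -2.145 0.433
vertex 3.341 -1.852 1.121
vertex 1.687 -2.91 1.673
endloop
endfacet

endsolid


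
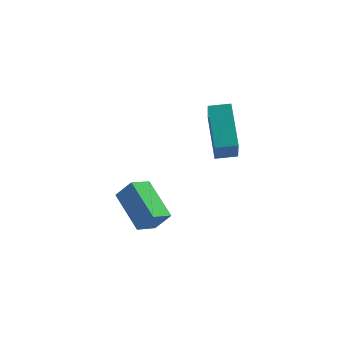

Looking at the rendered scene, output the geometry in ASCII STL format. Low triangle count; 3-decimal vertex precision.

solid 
facet normal -0.604 0.090 -0.792
outer loop
vertex -2.585 1.238 -1.313
vertex -3.315 3.03 -0.552
vertex -1.762 1.811 -1.875
endloop
endfacet
facet normal 0.351 -0.862 -0.366
outer loop
vertex -1.085 1.71 -0.988
vertex -2.585 1.238 -1.313
vertex -1.762 1.811 -1.875
endloop
endfacet
facet normal -0.604 0.091 -0.792
outer loop
vertex -1.762 1.811 -1.875
vertex -3.315 3.03 -0.552
vertex -2.491 3.604 -1.114
endloop
endfacet
facet normal 0.716 0.499 -0.489
outer loop
vertex -2.491 3.604 -1.114
vertex -1.085 1.71 -0.988
vertex -1.762 1.811 -1.875
endloop
endfacet
facet normal -0.715 -0.499 0.489
outer loop
vertex -2.585 1.238 -1.313
vertex -2.638 2.929 0.335
vertex -3.315 3.03 -0.552
endloop
endfacet
facet normal 0.351 -0.862 -0.366
outer loop
vertex -1.909 1.136 -0.426
vertex -2.585 1.238 -1.313
vertex -1.085 1.71 -0.988
endloop
endfacet
facet normal -0.716 -0.499 0.488
outer loop
vertex -1.909 1.136 -0.426
vertex -2.638 2.929 0.335
vertex -2.585 1.238 -1.313
endloop
endfacet
facet normal -0.351 0.862 0.366
outer loop
vertex -3.315 3.03 -0.552
vertex -2.638 2.929 0.335
vertex -2.491 3.604 -1.114
endloop
endfacet
facet normal 0.716 0.499 -0.488
outer loop
vertex -1.815 3.502 -0.227
vertex -1.085 1.71 -0.988
vertex -2.491 3.604 -1.114
endloop
endfacet
facet normal -0.350 0.862 0.366
outer loop
vertex -2.491 3.604 -1.114
vertex -2.638 2.929 0.335
vertex -1.815 3.502 -0.227
endloop
endfacet
facet normal 0.603 -0.091 0.792
outer loop
vertex -1.815 3.502 -0.227
vertex -1.909 1.136 -0.426
vertex -1.085 1.71 -0.988
endloop
endfacet
facet normal 0.604 -0.091 0.792
outer loop
vertex -2.638 2.929 0.335
vertex -1.909 1.136 -0.426
vertex -1.815 3.502 -0.227
endloop
endfacet
facet normal -0.997 0.024 -0.073
outer loop
vertex 0.632 1.081 4.013
vertex 0.6 2.99 5.087
vertex 0.763 1.934 2.502
endloop
endfacet
facet normal 0.014 -0.871 -0.491
outer loop
vertex 1.74 1.91 2.573
vertex 0.632 1.081 4.013
vertex 0.763 1.934 2.502
endloop
endfacet
facet normal -0.997 0.024 -0.073
outer loop
vertex 0.763 1.934 2.502
vertex 0.6 2.99 5.087
vertex 0.731 3.842 3.576
endloop
endfacet
facet normal 0.075 0.490 -0.868
outer loop
vertex 0.731 3.842 3.576
vertex 1.74 1.91 2.573
vertex 0.763 1.934 2.502
endloop
endfacet
facet normal -0.075 -0.490 0.869
outer loop
vertex 0.632 1.081 4.013
vertex 1.577 2.966 5.158
vertex 0.6 2.99 5.087
endloop
endfacet
facet normal 0.015 -0.872 -0.490
outer loop
vertex 1.609 1.058 4.084
vertex 0.632 1.081 4.013
vertex 1.74 1.91 2.573
endloop
endfacet
facet normal -0.075 -0.490 0.868
outer loop
vertex 1.609 1.058 4.084
vertex 1.577 2.966 5.158
vertex 0.632 1.081 4.013
endloop
endfacet
facet normal -0.014 0.872 0.490
outer loop
vertex 0.6 2.99 5.087
vertex 1.577 2.966 5.158
vertex 0.731 3.842 3.576
endloop
endfacet
facet normal 0.075 0.490 -0.869
outer loop
vertex 1.708 3.819 3.647
vertex 1.74 1.91 2.573
vertex 0.731 3.842 3.576
endloop
endfacet
facet normal -0.015 0.871 0.491
outer loop
vertex 0.731 3.842 3.576
vertex 1.577 2.966 5.158
vertex 1.708 3.819 3.647
endloop
endfacet
facet normal 0.997 -0.024 0.073
outer loop
vertex 1.708 3.819 3.647
vertex 1.609 1.058 4.084
vertex 1.74 1.91 2.573
endloop
endfacet
facet normal 0.997 -0.024 0.073
outer loop
vertex 1.577 2.966 5.158
vertex 1.609 1.058 4.084
vertex 1.708 3.819 3.647
endloop
endfacet

endsolid


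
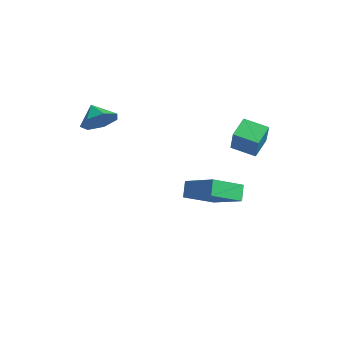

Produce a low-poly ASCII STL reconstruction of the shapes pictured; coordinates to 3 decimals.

solid 
facet normal -0.557 0.200 -0.806
outer loop
vertex 1.88 2.368 0.38
vertex 2.744 3.263 0.005
vertex 2.482 1.525 -0.246
endloop
endfacet
facet normal -0.665 -0.689 0.289
outer loop
vertex 3.396 1.197 1.075
vertex 1.88 2.368 0.38
vertex 2.482 1.525 -0.246
endloop
endfacet
facet normal -0.557 0.200 -0.806
outer loop
vertex 2.482 1.525 -0.246
vertex 2.744 3.263 0.005
vertex 3.346 2.421 -0.621
endloop
endfacet
facet normal 0.498 -0.696 -0.517
outer loop
vertex 3.346 2.421 -0.621
vertex 3.396 1.197 1.075
vertex 2.482 1.525 -0.246
endloop
endfacet
facet normal -0.497 0.697 0.517
outer loop
vertex 1.88 2.368 0.38
vertex 3.658 2.935 1.326
vertex 2.744 3.263 0.005
endloop
endfacet
facet normal -0.665 -0.689 0.288
outer loop
vertex 2.794 2.039 1.701
vertex 1.88 2.368 0.38
vertex 3.396 1.197 1.075
endloop
endfacet
facet normal -0.497 0.696 0.518
outer loop
vertex 2.794 2.039 1.701
vertex 3.658 2.935 1.326
vertex 1.88 2.368 0.38
endloop
endfacet
facet normal 0.664 0.689 -0.288
outer loop
vertex 2.744 3.263 0.005
vertex 3.658 2.935 1.326
vertex 3.346 2.421 -0.621
endloop
endfacet
facet normal 0.497 -0.697 -0.517
outer loop
vertex 4.26 2.092 0.7
vertex 3.396 1.197 1.075
vertex 3.346 2.421 -0.621
endloop
endfacet
facet normal 0.665 0.689 -0.288
outer loop
vertex 3.346 2.421 -0.621
vertex 3.658 2.935 1.326
vertex 4.26 2.092 0.7
endloop
endfacet
facet normal 0.557 -0.200 0.806
outer loop
vertex 4.26 2.092 0.7
vertex 2.794 2.039 1.701
vertex 3.396 1.197 1.075
endloop
endfacet
facet normal 0.557 -0.200 0.806
outer loop
vertex 3.658 2.935 1.326
vertex 2.794 2.039 1.701
vertex 4.26 2.092 0.7
endloop
endfacet
facet normal -0.483 0.317 0.816
outer loop
vertex -0.13 0.36 -3.444
vertex 1.611 1.038 -2.677
vertex -0.439 2.143 -4.319
endloop
endfacet
facet normal -0.862 -0.336 -0.380
outer loop
vertex 0.049 1.822 -5.143
vertex -0.13 0.36 -3.444
vertex -0.439 2.143 -4.319
endloop
endfacet
facet normal -0.483 0.317 0.816
outer loop
vertex -0.439 2.143 -4.319
vertex 1.611 1.038 -2.677
vertex 1.302 2.821 -3.552
endloop
endfacet
facet normal -0.153 0.887 -0.436
outer loop
vertex 1.302 2.821 -3.552
vertex 0.049 1.822 -5.143
vertex -0.439 2.143 -4.319
endloop
endfacet
facet normal 0.153 -0.887 0.436
outer loop
vertex -0.13 0.36 -3.444
vertex 2.099 0.717 -3.501
vertex 1.611 1.038 -2.677
endloop
endfacet
facet normal -0.862 -0.336 -0.380
outer loop
vertex 0.358 0.039 -4.268
vertex -0.13 0.36 -3.444
vertex 0.049 1.822 -5.143
endloop
endfacet
facet normal 0.153 -0.887 0.436
outer loop
vertex 0.358 0.039 -4.268
vertex 2.099 0.717 -3.501
vertex -0.13 0.36 -3.444
endloop
endfacet
facet normal 0.862 0.336 0.380
outer loop
vertex 1.611 1.038 -2.677
vertex 2.099 0.717 -3.501
vertex 1.302 2.821 -3.552
endloop
endfacet
facet normal -0.153 0.887 -0.436
outer loop
vertex 1.79 2.5 -4.376
vertex 0.049 1.822 -5.143
vertex 1.302 2.821 -3.552
endloop
endfacet
facet normal 0.862 0.336 0.380
outer loop
vertex 1.302 2.821 -3.552
vertex 2.099 0.717 -3.501
vertex 1.79 2.5 -4.376
endloop
endfacet
facet normal 0.483 -0.317 -0.816
outer loop
vertex 1.79 2.5 -4.376
vertex 0.358 0.039 -4.268
vertex 0.049 1.822 -5.143
endloop
endfacet
facet normal 0.483 -0.317 -0.816
outer loop
vertex 2.099 0.717 -3.501
vertex 0.358 0.039 -4.268
vertex 1.79 2.5 -4.376
endloop
endfacet
facet normal 0.777 0.051 -0.628
outer loop
vertex -0.295 -3.767 1.826
vertex -0.918 -3.739 1.057
vertex -0.547 -2.984 1.578
endloop
endfacet
facet normal -0.021 0.296 0.955
outer loop
vertex -0.295 -3.767 1.826
vertex -0.547 -2.984 1.578
vertex -1.842 -3.801 1.803
endloop
endfacet
facet normal 0.777 0.051 -0.627
outer loop
vertex -0.547 -2.984 1.578
vertex -0.918 -3.739 1.057
vertex -1.078 -2.77 0.938
endloop
endfacet
facet normal -0.372 0.743 0.557
outer loop
vertex -0.547 -2.984 1.578
vertex -1.078 -2.77 0.938
vertex -1.842 -3.801 1.803
endloop
endfacet
facet normal 0.778 0.051 -0.627
outer loop
vertex -1.078 -2.77 0.938
vertex -0.918 -3.739 1.057
vertex -1.488 -3.286 0.387
endloop
endfacet
facet normal -0.794 0.607 0.022
outer loop
vertex -1.078 -2.77 0.938
vertex -1.488 -3.286 0.387
vertex -1.842 -3.801 1.803
endloop
endfacet
facet normal 0.777 0.051 -0.627
outer loop
vertex -1.488 -3.286 0.387
vertex -0.918 -3.739 1.057
vertex -1.469 -4.143 0.341
endloop
endfacet
facet normal -0.969 -0.008 -0.245
outer loop
vertex -1.488 -3.286 0.387
vertex -1.469 -4.143 0.341
vertex -1.842 -3.801 1.803
endloop
endfacet
facet normal 0.777 0.052 -0.627
outer loop
vertex -1.469 -4.143 0.341
vertex -0.918 -3.739 1.057
vertex -1.034 -4.697 0.834
endloop
endfacet
facet normal -0.766 -0.642 -0.045
outer loop
vertex -1.469 -4.143 0.341
vertex -1.034 -4.697 0.834
vertex -1.842 -3.801 1.803
endloop
endfacet
facet normal 0.777 0.052 -0.627
outer loop
vertex -1.034 -4.697 0.834
vertex -0.918 -3.739 1.057
vertex -0.512 -4.529 1.495
endloop
endfacet
facet normal -0.336 -0.815 0.473
outer loop
vertex -1.034 -4.697 0.834
vertex -0.512 -4.529 1.495
vertex -1.842 -3.801 1.803
endloop
endfacet
facet normal 0.777 0.051 -0.628
outer loop
vertex -0.512 -4.529 1.495
vertex -0.918 -3.739 1.057
vertex -0.295 -3.767 1.826
endloop
endfacet
facet normal -0.005 -0.397 0.918
outer loop
vertex -0.512 -4.529 1.495
vertex -0.295 -3.767 1.826
vertex -1.842 -3.801 1.803
endloop
endfacet

endsolid


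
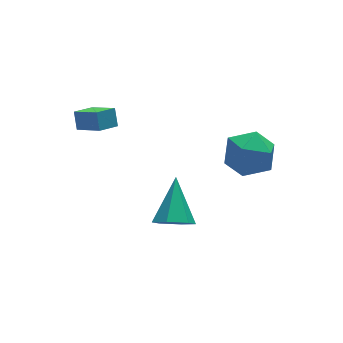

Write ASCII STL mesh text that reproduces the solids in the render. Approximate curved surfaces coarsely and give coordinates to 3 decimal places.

solid 
facet normal -0.371 -0.706 -0.604
outer loop
vertex 0.642 -2.532 -4.149
vertex -0.172 -2.234 -3.997
vertex 0.298 -1.909 -4.666
endloop
endfacet
facet normal 0.918 0.256 -0.302
outer loop
vertex 0.642 -2.532 -4.149
vertex 0.298 -1.909 -4.666
vertex 0.612 -0.746 -2.723
endloop
endfacet
facet normal -0.371 -0.706 -0.604
outer loop
vertex 0.298 -1.909 -4.666
vertex -0.172 -2.234 -3.997
vertex -0.516 -1.611 -4.514
endloop
endfacet
facet normal 0.204 0.825 -0.527
outer loop
vertex 0.298 -1.909 -4.666
vertex -0.516 -1.611 -4.514
vertex 0.612 -0.746 -2.723
endloop
endfacet
facet normal -0.371 -0.706 -0.604
outer loop
vertex -0.516 -1.611 -4.514
vertex -0.172 -2.234 -3.997
vertex -0.986 -1.936 -3.845
endloop
endfacet
facet normal -0.588 0.809 -0.020
outer loop
vertex -0.516 -1.611 -4.514
vertex -0.986 -1.936 -3.845
vertex 0.612 -0.746 -2.723
endloop
endfacet
facet normal -0.371 -0.705 -0.604
outer loop
vertex -0.986 -1.936 -3.845
vertex -0.172 -2.234 -3.997
vertex -0.641 -2.56 -3.328
endloop
endfacet
facet normal -0.666 0.222 0.712
outer loop
vertex -0.986 -1.936 -3.845
vertex -0.641 -2.56 -3.328
vertex 0.612 -0.746 -2.723
endloop
endfacet
facet normal -0.371 -0.705 -0.604
outer loop
vertex -0.641 -2.56 -3.328
vertex -0.172 -2.234 -3.997
vertex 0.172 -2.858 -3.48
endloop
endfacet
facet normal 0.048 -0.346 0.937
outer loop
vertex -0.641 -2.56 -3.328
vertex 0.172 -2.858 -3.48
vertex 0.612 -0.746 -2.723
endloop
endfacet
facet normal -0.371 -0.705 -0.604
outer loop
vertex 0.172 -2.858 -3.48
vertex -0.172 -2.234 -3.997
vertex 0.642 -2.532 -4.149
endloop
endfacet
facet normal 0.841 -0.329 0.430
outer loop
vertex 0.172 -2.858 -3.48
vertex 0.642 -2.532 -4.149
vertex 0.612 -0.746 -2.723
endloop
endfacet
facet normal -0.913 -0.245 0.327
outer loop
vertex -2.048 0.809 1.322
vertex -2.586 1.862 0.611
vertex -2.152 0.307 0.656
endloop
endfacet
facet normal 0.390 -0.764 0.515
outer loop
vertex -1.294 0.538 0.349
vertex -2.048 0.809 1.322
vertex -2.152 0.307 0.656
endloop
endfacet
facet normal -0.913 -0.245 0.327
outer loop
vertex -2.152 0.307 0.656
vertex -2.586 1.862 0.611
vertex -2.69 1.361 -0.054
endloop
endfacet
facet normal -0.123 -0.597 -0.793
outer loop
vertex -2.69 1.361 -0.054
vertex -1.294 0.538 0.349
vertex -2.152 0.307 0.656
endloop
endfacet
facet normal 0.123 0.598 0.792
outer loop
vertex -2.048 0.809 1.322
vertex -1.728 2.093 0.304
vertex -2.586 1.862 0.611
endloop
endfacet
facet normal 0.389 -0.764 0.515
outer loop
vertex -1.19 1.039 1.014
vertex -2.048 0.809 1.322
vertex -1.294 0.538 0.349
endloop
endfacet
facet normal 0.124 0.597 0.792
outer loop
vertex -1.19 1.039 1.014
vertex -1.728 2.093 0.304
vertex -2.048 0.809 1.322
endloop
endfacet
facet normal -0.390 0.764 -0.514
outer loop
vertex -2.586 1.862 0.611
vertex -1.728 2.093 0.304
vertex -2.69 1.361 -0.054
endloop
endfacet
facet normal -0.124 -0.598 -0.792
outer loop
vertex -1.832 1.591 -0.362
vertex -1.294 0.538 0.349
vertex -2.69 1.361 -0.054
endloop
endfacet
facet normal -0.390 0.764 -0.515
outer loop
vertex -2.69 1.361 -0.054
vertex -1.728 2.093 0.304
vertex -1.832 1.591 -0.362
endloop
endfacet
facet normal 0.913 0.245 -0.327
outer loop
vertex -1.832 1.591 -0.362
vertex -1.19 1.039 1.014
vertex -1.294 0.538 0.349
endloop
endfacet
facet normal 0.913 0.245 -0.327
outer loop
vertex -1.728 2.093 0.304
vertex -1.19 1.039 1.014
vertex -1.832 1.591 -0.362
endloop
endfacet
facet normal 0.119 0.789 0.603
outer loop
vertex 2.857 -2.482 0.805
vertex 1.866 -2.73 1.325
vertex 2.846 -3.177 1.716
endloop
endfacet
facet normal 0.751 0.521 0.406
outer loop
vertex 2.857 -2.482 0.805
vertex 2.846 -3.177 1.716
vertex 3.507 -3.426 0.814
endloop
endfacet
facet normal 0.785 0.538 -0.306
outer loop
vertex 2.857 -2.482 0.805
vertex 3.507 -3.426 0.814
vertex 2.936 -3.133 -0.136
endloop
endfacet
facet normal 0.175 0.817 -0.550
outer loop
vertex 2.857 -2.482 0.805
vertex 2.936 -3.133 -0.136
vertex 1.921 -2.703 0.18
endloop
endfacet
facet normal -0.237 0.971 0.012
outer loop
vertex 2.857 -2.482 0.805
vertex 1.921 -2.703 0.18
vertex 1.866 -2.73 1.325
endloop
endfacet
facet normal 0.774 -0.161 0.612
outer loop
vertex 3.507 -3.426 0.814
vertex 2.846 -3.177 1.716
vertex 2.919 -4.257 1.34
endloop
endfacet
facet normal -0.247 0.272 0.930
outer loop
vertex 2.846 -3.177 1.716
vertex 1.866 -2.73 1.325
vertex 1.904 -3.827 1.656
endloop
endfacet
facet normal -0.824 0.566 -0.026
outer loop
vertex 1.866 -2.73 1.325
vertex 1.921 -2.703 0.18
vertex 1.333 -3.534 0.706
endloop
endfacet
facet normal -0.158 0.315 -0.936
outer loop
vertex 1.921 -2.703 0.18
vertex 2.936 -3.133 -0.136
vertex 1.994 -3.783 -0.196
endloop
endfacet
facet normal 0.830 -0.134 -0.541
outer loop
vertex 2.936 -3.133 -0.136
vertex 3.507 -3.426 0.814
vertex 2.974 -4.23 0.195
endloop
endfacet
facet normal -0.175 -0.817 0.550
outer loop
vertex 1.983 -4.478 0.715
vertex 2.919 -4.257 1.34
vertex 1.904 -3.827 1.656
endloop
endfacet
facet normal -0.785 -0.538 0.306
outer loop
vertex 1.983 -4.478 0.715
vertex 1.904 -3.827 1.656
vertex 1.333 -3.534 0.706
endloop
endfacet
facet normal -0.751 -0.521 -0.406
outer loop
vertex 1.983 -4.478 0.715
vertex 1.333 -3.534 0.706
vertex 1.994 -3.783 -0.196
endloop
endfacet
facet normal -0.119 -0.789 -0.603
outer loop
vertex 1.983 -4.478 0.715
vertex 1.994 -3.783 -0.196
vertex 2.974 -4.23 0.195
endloop
endfacet
facet normal 0.237 -0.971 -0.012
outer loop
vertex 1.983 -4.478 0.715
vertex 2.974 -4.23 0.195
vertex 2.919 -4.257 1.34
endloop
endfacet
facet normal 0.158 -0.315 0.936
outer loop
vertex 1.904 -3.827 1.656
vertex 2.919 -4.257 1.34
vertex 2.846 -3.177 1.716
endloop
endfacet
facet normal -0.830 0.134 0.541
outer loop
vertex 1.333 -3.534 0.706
vertex 1.904 -3.827 1.656
vertex 1.866 -2.73 1.325
endloop
endfacet
facet normal -0.774 0.161 -0.612
outer loop
vertex 1.994 -3.783 -0.196
vertex 1.333 -3.534 0.706
vertex 1.921 -2.703 0.18
endloop
endfacet
facet normal 0.247 -0.272 -0.930
outer loop
vertex 2.974 -4.23 0.195
vertex 1.994 -3.783 -0.196
vertex 2.936 -3.133 -0.136
endloop
endfacet
facet normal 0.824 -0.566 0.026
outer loop
vertex 2.919 -4.257 1.34
vertex 2.974 -4.23 0.195
vertex 3.507 -3.426 0.814
endloop
endfacet

endsolid


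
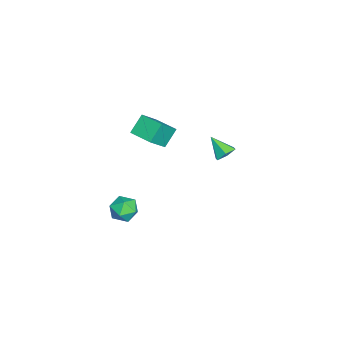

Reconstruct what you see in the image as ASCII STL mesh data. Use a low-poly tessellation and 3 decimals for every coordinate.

solid 
facet normal -0.886 -0.455 0.092
outer loop
vertex 3.161 -0.217 -1.887
vertex 3.532 -0.947 -1.929
vertex 3.421 -0.584 -1.202
endloop
endfacet
facet normal -0.887 0.173 0.429
outer loop
vertex 3.161 -0.217 -1.887
vertex 3.421 -0.584 -1.202
vertex 3.53 0.223 -1.302
endloop
endfacet
facet normal -0.732 0.679 -0.049
outer loop
vertex 3.161 -0.217 -1.887
vertex 3.53 0.223 -1.302
vertex 3.709 0.359 -2.091
endloop
endfacet
facet normal -0.636 0.364 -0.681
outer loop
vertex 3.161 -0.217 -1.887
vertex 3.709 0.359 -2.091
vertex 3.71 -0.364 -2.478
endloop
endfacet
facet normal -0.730 -0.337 -0.594
outer loop
vertex 3.161 -0.217 -1.887
vertex 3.71 -0.364 -2.478
vertex 3.532 -0.947 -1.929
endloop
endfacet
facet normal -0.364 0.163 0.917
outer loop
vertex 3.53 0.223 -1.302
vertex 3.421 -0.584 -1.202
vertex 4.13 -0.236 -0.982
endloop
endfacet
facet normal -0.364 -0.854 0.371
outer loop
vertex 3.421 -0.584 -1.202
vertex 3.532 -0.947 -1.929
vertex 4.131 -0.959 -1.369
endloop
endfacet
facet normal -0.112 -0.663 -0.740
outer loop
vertex 3.532 -0.947 -1.929
vertex 3.71 -0.364 -2.478
vertex 4.31 -0.823 -2.158
endloop
endfacet
facet normal 0.042 0.472 -0.881
outer loop
vertex 3.71 -0.364 -2.478
vertex 3.709 0.359 -2.091
vertex 4.419 -0.016 -2.258
endloop
endfacet
facet normal -0.114 0.983 0.143
outer loop
vertex 3.709 0.359 -2.091
vertex 3.53 0.223 -1.302
vertex 4.308 0.347 -1.531
endloop
endfacet
facet normal 0.636 -0.364 0.681
outer loop
vertex 4.679 -0.383 -1.573
vertex 4.13 -0.236 -0.982
vertex 4.131 -0.959 -1.369
endloop
endfacet
facet normal 0.732 -0.679 0.049
outer loop
vertex 4.679 -0.383 -1.573
vertex 4.131 -0.959 -1.369
vertex 4.31 -0.823 -2.158
endloop
endfacet
facet normal 0.887 -0.173 -0.429
outer loop
vertex 4.679 -0.383 -1.573
vertex 4.31 -0.823 -2.158
vertex 4.419 -0.016 -2.258
endloop
endfacet
facet normal 0.886 0.455 -0.092
outer loop
vertex 4.679 -0.383 -1.573
vertex 4.419 -0.016 -2.258
vertex 4.308 0.347 -1.531
endloop
endfacet
facet normal 0.730 0.337 0.594
outer loop
vertex 4.679 -0.383 -1.573
vertex 4.308 0.347 -1.531
vertex 4.13 -0.236 -0.982
endloop
endfacet
facet normal -0.042 -0.472 0.881
outer loop
vertex 4.131 -0.959 -1.369
vertex 4.13 -0.236 -0.982
vertex 3.421 -0.584 -1.202
endloop
endfacet
facet normal 0.114 -0.983 -0.143
outer loop
vertex 4.31 -0.823 -2.158
vertex 4.131 -0.959 -1.369
vertex 3.532 -0.947 -1.929
endloop
endfacet
facet normal 0.364 -0.163 -0.917
outer loop
vertex 4.419 -0.016 -2.258
vertex 4.31 -0.823 -2.158
vertex 3.71 -0.364 -2.478
endloop
endfacet
facet normal 0.364 0.854 -0.371
outer loop
vertex 4.308 0.347 -1.531
vertex 4.419 -0.016 -2.258
vertex 3.709 0.359 -2.091
endloop
endfacet
facet normal 0.112 0.663 0.740
outer loop
vertex 4.13 -0.236 -0.982
vertex 4.308 0.347 -1.531
vertex 3.53 0.223 -1.302
endloop
endfacet
facet normal 0.307 0.621 -0.722
outer loop
vertex -0.934 4.301 -1.335
vertex -1.479 4.167 -1.682
vertex -1.477 4.667 -1.251
endloop
endfacet
facet normal 0.316 0.259 0.913
outer loop
vertex -0.934 4.301 -1.335
vertex -1.477 4.667 -1.251
vertex -1.881 3.353 -0.738
endloop
endfacet
facet normal 0.307 0.621 -0.722
outer loop
vertex -1.477 4.667 -1.251
vertex -1.479 4.167 -1.682
vertex -2.022 4.533 -1.598
endloop
endfacet
facet normal -0.556 0.445 0.702
outer loop
vertex -1.477 4.667 -1.251
vertex -2.022 4.533 -1.598
vertex -1.881 3.353 -0.738
endloop
endfacet
facet normal 0.307 0.621 -0.722
outer loop
vertex -2.022 4.533 -1.598
vertex -1.479 4.167 -1.682
vertex -2.024 4.033 -2.029
endloop
endfacet
facet normal -0.995 -0.063 0.077
outer loop
vertex -2.022 4.533 -1.598
vertex -2.024 4.033 -2.029
vertex -1.881 3.353 -0.738
endloop
endfacet
facet normal 0.306 0.623 -0.720
outer loop
vertex -2.024 4.033 -2.029
vertex -1.479 4.167 -1.682
vertex -1.481 3.668 -2.114
endloop
endfacet
facet normal -0.561 -0.756 -0.336
outer loop
vertex -2.024 4.033 -2.029
vertex -1.481 3.668 -2.114
vertex -1.881 3.353 -0.738
endloop
endfacet
facet normal 0.307 0.622 -0.720
outer loop
vertex -1.481 3.668 -2.114
vertex -1.479 4.167 -1.682
vertex -0.936 3.802 -1.766
endloop
endfacet
facet normal 0.311 -0.942 -0.125
outer loop
vertex -1.481 3.668 -2.114
vertex -0.936 3.802 -1.766
vertex -1.881 3.353 -0.738
endloop
endfacet
facet normal 0.306 0.622 -0.721
outer loop
vertex -0.936 3.802 -1.766
vertex -1.479 4.167 -1.682
vertex -0.934 4.301 -1.335
endloop
endfacet
facet normal 0.750 -0.434 0.499
outer loop
vertex -0.936 3.802 -1.766
vertex -0.934 4.301 -1.335
vertex -1.881 3.353 -0.738
endloop
endfacet
facet normal -0.556 -0.831 0.009
outer loop
vertex -2.788 -0.323 -0.087
vertex -3.753 0.31 -1.252
vertex -2.049 -0.828 -0.974
endloop
endfacet
facet normal 0.589 -0.386 0.710
outer loop
vertex -1.287 0.31 -0.988
vertex -2.788 -0.323 -0.087
vertex -2.049 -0.828 -0.974
endloop
endfacet
facet normal -0.557 -0.831 0.010
outer loop
vertex -2.049 -0.828 -0.974
vertex -3.753 0.31 -1.252
vertex -3.014 -0.196 -2.139
endloop
endfacet
facet normal 0.586 -0.401 -0.704
outer loop
vertex -3.014 -0.196 -2.139
vertex -1.287 0.31 -0.988
vertex -2.049 -0.828 -0.974
endloop
endfacet
facet normal -0.586 0.401 0.704
outer loop
vertex -2.788 -0.323 -0.087
vertex -2.991 1.448 -1.266
vertex -3.753 0.31 -1.252
endloop
endfacet
facet normal 0.589 -0.385 0.710
outer loop
vertex -2.026 0.816 -0.101
vertex -2.788 -0.323 -0.087
vertex -1.287 0.31 -0.988
endloop
endfacet
facet normal -0.587 0.401 0.704
outer loop
vertex -2.026 0.816 -0.101
vertex -2.991 1.448 -1.266
vertex -2.788 -0.323 -0.087
endloop
endfacet
facet normal -0.589 0.386 -0.710
outer loop
vertex -3.753 0.31 -1.252
vertex -2.991 1.448 -1.266
vertex -3.014 -0.196 -2.139
endloop
endfacet
facet normal 0.586 -0.401 -0.704
outer loop
vertex -2.252 0.943 -2.153
vertex -1.287 0.31 -0.988
vertex -3.014 -0.196 -2.139
endloop
endfacet
facet normal -0.589 0.385 -0.710
outer loop
vertex -3.014 -0.196 -2.139
vertex -2.991 1.448 -1.266
vertex -2.252 0.943 -2.153
endloop
endfacet
facet normal 0.557 0.831 -0.010
outer loop
vertex -2.252 0.943 -2.153
vertex -2.026 0.816 -0.101
vertex -1.287 0.31 -0.988
endloop
endfacet
facet normal 0.556 0.831 -0.010
outer loop
vertex -2.991 1.448 -1.266
vertex -2.026 0.816 -0.101
vertex -2.252 0.943 -2.153
endloop
endfacet

endsolid


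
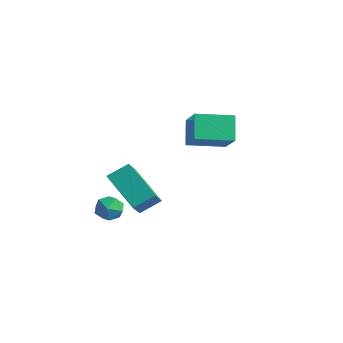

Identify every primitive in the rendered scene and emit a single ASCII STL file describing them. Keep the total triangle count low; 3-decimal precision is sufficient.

solid 
facet normal -0.072 0.752 0.655
outer loop
vertex -0.504 -1.308 -0.109
vertex -1.108 -1.627 0.191
vertex -0.43 -1.792 0.455
endloop
endfacet
facet normal 0.607 0.641 0.470
outer loop
vertex -0.504 -1.308 -0.109
vertex -0.43 -1.792 0.455
vertex 0.043 -1.817 -0.122
endloop
endfacet
facet normal 0.658 0.714 -0.239
outer loop
vertex -0.504 -1.308 -0.109
vertex 0.043 -1.817 -0.122
vertex -0.344 -1.668 -0.743
endloop
endfacet
facet normal 0.010 0.871 -0.492
outer loop
vertex -0.504 -1.308 -0.109
vertex -0.344 -1.668 -0.743
vertex -1.055 -1.55 -0.549
endloop
endfacet
facet normal -0.442 0.895 0.061
outer loop
vertex -0.504 -1.308 -0.109
vertex -1.055 -1.55 -0.549
vertex -1.108 -1.627 0.191
endloop
endfacet
facet normal 0.772 -0.035 0.634
outer loop
vertex 0.043 -1.817 -0.122
vertex -0.43 -1.792 0.455
vertex -0.225 -2.45 0.169
endloop
endfacet
facet normal -0.327 0.148 0.933
outer loop
vertex -0.43 -1.792 0.455
vertex -1.108 -1.627 0.191
vertex -0.936 -2.332 0.363
endloop
endfacet
facet normal -0.925 0.379 -0.027
outer loop
vertex -1.108 -1.627 0.191
vertex -1.055 -1.55 -0.549
vertex -1.323 -2.183 -0.258
endloop
endfacet
facet normal -0.195 0.339 -0.920
outer loop
vertex -1.055 -1.55 -0.549
vertex -0.344 -1.668 -0.743
vertex -0.85 -2.208 -0.835
endloop
endfacet
facet normal 0.855 0.083 -0.513
outer loop
vertex -0.344 -1.668 -0.743
vertex 0.043 -1.817 -0.122
vertex -0.172 -2.373 -0.571
endloop
endfacet
facet normal -0.010 -0.871 0.492
outer loop
vertex -0.776 -2.692 -0.271
vertex -0.225 -2.45 0.169
vertex -0.936 -2.332 0.363
endloop
endfacet
facet normal -0.658 -0.714 0.239
outer loop
vertex -0.776 -2.692 -0.271
vertex -0.936 -2.332 0.363
vertex -1.323 -2.183 -0.258
endloop
endfacet
facet normal -0.607 -0.641 -0.470
outer loop
vertex -0.776 -2.692 -0.271
vertex -1.323 -2.183 -0.258
vertex -0.85 -2.208 -0.835
endloop
endfacet
facet normal 0.072 -0.752 -0.655
outer loop
vertex -0.776 -2.692 -0.271
vertex -0.85 -2.208 -0.835
vertex -0.172 -2.373 -0.571
endloop
endfacet
facet normal 0.442 -0.895 -0.061
outer loop
vertex -0.776 -2.692 -0.271
vertex -0.172 -2.373 -0.571
vertex -0.225 -2.45 0.169
endloop
endfacet
facet normal 0.195 -0.339 0.920
outer loop
vertex -0.936 -2.332 0.363
vertex -0.225 -2.45 0.169
vertex -0.43 -1.792 0.455
endloop
endfacet
facet normal -0.855 -0.083 0.513
outer loop
vertex -1.323 -2.183 -0.258
vertex -0.936 -2.332 0.363
vertex -1.108 -1.627 0.191
endloop
endfacet
facet normal -0.772 0.035 -0.634
outer loop
vertex -0.85 -2.208 -0.835
vertex -1.323 -2.183 -0.258
vertex -1.055 -1.55 -0.549
endloop
endfacet
facet normal 0.327 -0.148 -0.933
outer loop
vertex -0.172 -2.373 -0.571
vertex -0.85 -2.208 -0.835
vertex -0.344 -1.668 -0.743
endloop
endfacet
facet normal 0.925 -0.379 0.027
outer loop
vertex -0.225 -2.45 0.169
vertex -0.172 -2.373 -0.571
vertex 0.043 -1.817 -0.122
endloop
endfacet
facet normal -0.490 0.439 0.753
outer loop
vertex -0.169 2.47 4.262
vertex 0.789 3.994 3.996
vertex -1.399 3.045 3.126
endloop
endfacet
facet normal -0.526 -0.838 0.146
outer loop
vertex -0.709 2.426 2.064
vertex -0.169 2.47 4.262
vertex -1.399 3.045 3.126
endloop
endfacet
facet normal -0.490 0.439 0.753
outer loop
vertex -1.399 3.045 3.126
vertex 0.789 3.994 3.996
vertex -0.441 4.569 2.861
endloop
endfacet
facet normal -0.695 0.325 -0.641
outer loop
vertex -0.441 4.569 2.861
vertex -0.709 2.426 2.064
vertex -1.399 3.045 3.126
endloop
endfacet
facet normal 0.695 -0.325 0.641
outer loop
vertex -0.169 2.47 4.262
vertex 1.479 3.375 2.934
vertex 0.789 3.994 3.996
endloop
endfacet
facet normal -0.526 -0.838 0.146
outer loop
vertex 0.521 1.851 3.199
vertex -0.169 2.47 4.262
vertex -0.709 2.426 2.064
endloop
endfacet
facet normal 0.695 -0.326 0.641
outer loop
vertex 0.521 1.851 3.199
vertex 1.479 3.375 2.934
vertex -0.169 2.47 4.262
endloop
endfacet
facet normal 0.526 0.838 -0.146
outer loop
vertex 0.789 3.994 3.996
vertex 1.479 3.375 2.934
vertex -0.441 4.569 2.861
endloop
endfacet
facet normal -0.695 0.325 -0.641
outer loop
vertex 0.249 3.95 1.798
vertex -0.709 2.426 2.064
vertex -0.441 4.569 2.861
endloop
endfacet
facet normal 0.526 0.838 -0.146
outer loop
vertex -0.441 4.569 2.861
vertex 1.479 3.375 2.934
vertex 0.249 3.95 1.798
endloop
endfacet
facet normal 0.490 -0.439 -0.753
outer loop
vertex 0.249 3.95 1.798
vertex 0.521 1.851 3.199
vertex -0.709 2.426 2.064
endloop
endfacet
facet normal 0.490 -0.439 -0.753
outer loop
vertex 1.479 3.375 2.934
vertex 0.521 1.851 3.199
vertex 0.249 3.95 1.798
endloop
endfacet
facet normal -0.459 0.601 -0.655
outer loop
vertex -0.359 -0.733 1.857
vertex 1.335 -0.717 0.685
vertex -0.739 -1.636 1.295
endloop
endfacet
facet normal -0.823 -0.008 0.569
outer loop
vertex 0.045 -2.663 2.415
vertex -0.359 -0.733 1.857
vertex -0.739 -1.636 1.295
endloop
endfacet
facet normal -0.459 0.601 -0.655
outer loop
vertex -0.739 -1.636 1.295
vertex 1.335 -0.717 0.685
vertex 0.955 -1.62 0.123
endloop
endfacet
facet normal -0.337 -0.800 -0.497
outer loop
vertex 0.955 -1.62 0.123
vertex 0.045 -2.663 2.415
vertex -0.739 -1.636 1.295
endloop
endfacet
facet normal 0.337 0.800 0.497
outer loop
vertex -0.359 -0.733 1.857
vertex 2.119 -1.744 1.805
vertex 1.335 -0.717 0.685
endloop
endfacet
facet normal -0.823 -0.008 0.569
outer loop
vertex 0.425 -1.76 2.977
vertex -0.359 -0.733 1.857
vertex 0.045 -2.663 2.415
endloop
endfacet
facet normal 0.337 0.800 0.497
outer loop
vertex 0.425 -1.76 2.977
vertex 2.119 -1.744 1.805
vertex -0.359 -0.733 1.857
endloop
endfacet
facet normal 0.823 0.008 -0.569
outer loop
vertex 1.335 -0.717 0.685
vertex 2.119 -1.744 1.805
vertex 0.955 -1.62 0.123
endloop
endfacet
facet normal -0.337 -0.800 -0.497
outer loop
vertex 1.739 -2.647 1.243
vertex 0.045 -2.663 2.415
vertex 0.955 -1.62 0.123
endloop
endfacet
facet normal 0.823 0.008 -0.569
outer loop
vertex 0.955 -1.62 0.123
vertex 2.119 -1.744 1.805
vertex 1.739 -2.647 1.243
endloop
endfacet
facet normal 0.459 -0.601 0.655
outer loop
vertex 1.739 -2.647 1.243
vertex 0.425 -1.76 2.977
vertex 0.045 -2.663 2.415
endloop
endfacet
facet normal 0.459 -0.601 0.655
outer loop
vertex 2.119 -1.744 1.805
vertex 0.425 -1.76 2.977
vertex 1.739 -2.647 1.243
endloop
endfacet

endsolid
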